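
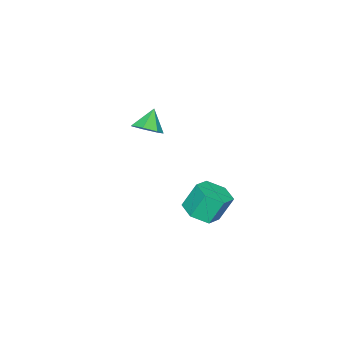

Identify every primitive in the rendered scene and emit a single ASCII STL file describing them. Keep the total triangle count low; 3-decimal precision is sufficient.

solid 
facet normal 0.320 -0.329 -0.889
outer loop
vertex 3.015 3.324 -1.855
vertex 2.439 2.453 -1.74
vertex 2.024 3.3 -2.203
endloop
endfacet
facet normal 0.089 0.944 -0.318
outer loop
vertex 3.015 3.324 -1.855
vertex 2.024 3.3 -2.203
vertex 2.496 3.857 -0.416
endloop
endfacet
facet normal 0.088 0.944 -0.318
outer loop
vertex 2.496 3.857 -0.416
vertex 2.024 3.3 -2.203
vertex 1.506 3.833 -0.763
endloop
endfacet
facet normal -0.319 0.330 0.888
outer loop
vertex 2.496 3.857 -0.416
vertex 1.506 3.833 -0.763
vertex 1.921 2.987 -0.3
endloop
endfacet
facet normal 0.319 -0.329 -0.889
outer loop
vertex 2.024 3.3 -2.203
vertex 2.439 2.453 -1.74
vertex 1.449 2.429 -2.087
endloop
endfacet
facet normal -0.773 0.451 -0.445
outer loop
vertex 2.024 3.3 -2.203
vertex 1.449 2.429 -2.087
vertex 1.506 3.833 -0.763
endloop
endfacet
facet normal -0.773 0.452 -0.446
outer loop
vertex 1.506 3.833 -0.763
vertex 1.449 2.429 -2.087
vertex 0.93 2.962 -0.648
endloop
endfacet
facet normal -0.320 0.329 0.888
outer loop
vertex 1.506 3.833 -0.763
vertex 0.93 2.962 -0.648
vertex 1.921 2.987 -0.3
endloop
endfacet
facet normal 0.319 -0.330 -0.888
outer loop
vertex 1.449 2.429 -2.087
vertex 2.439 2.453 -1.74
vertex 1.864 1.583 -1.624
endloop
endfacet
facet normal -0.861 -0.492 -0.128
outer loop
vertex 1.449 2.429 -2.087
vertex 1.864 1.583 -1.624
vertex 0.93 2.962 -0.648
endloop
endfacet
facet normal -0.861 -0.492 -0.128
outer loop
vertex 0.93 2.962 -0.648
vertex 1.864 1.583 -1.624
vertex 1.345 2.116 -0.185
endloop
endfacet
facet normal -0.320 0.329 0.888
outer loop
vertex 0.93 2.962 -0.648
vertex 1.345 2.116 -0.185
vertex 1.921 2.987 -0.3
endloop
endfacet
facet normal 0.319 -0.330 -0.888
outer loop
vertex 1.864 1.583 -1.624
vertex 2.439 2.453 -1.74
vertex 2.854 1.607 -1.277
endloop
endfacet
facet normal -0.088 -0.944 0.318
outer loop
vertex 1.864 1.583 -1.624
vertex 2.854 1.607 -1.277
vertex 1.345 2.116 -0.185
endloop
endfacet
facet normal -0.089 -0.944 0.318
outer loop
vertex 1.345 2.116 -0.185
vertex 2.854 1.607 -1.277
vertex 2.336 2.14 0.163
endloop
endfacet
facet normal -0.320 0.329 0.889
outer loop
vertex 1.345 2.116 -0.185
vertex 2.336 2.14 0.163
vertex 1.921 2.987 -0.3
endloop
endfacet
facet normal 0.320 -0.329 -0.888
outer loop
vertex 2.854 1.607 -1.277
vertex 2.439 2.453 -1.74
vertex 3.43 2.478 -1.392
endloop
endfacet
facet normal 0.773 -0.452 0.445
outer loop
vertex 2.854 1.607 -1.277
vertex 3.43 2.478 -1.392
vertex 2.336 2.14 0.163
endloop
endfacet
facet normal 0.773 -0.451 0.446
outer loop
vertex 2.336 2.14 0.163
vertex 3.43 2.478 -1.392
vertex 2.911 3.011 0.047
endloop
endfacet
facet normal -0.319 0.329 0.889
outer loop
vertex 2.336 2.14 0.163
vertex 2.911 3.011 0.047
vertex 1.921 2.987 -0.3
endloop
endfacet
facet normal 0.320 -0.329 -0.888
outer loop
vertex 3.43 2.478 -1.392
vertex 2.439 2.453 -1.74
vertex 3.015 3.324 -1.855
endloop
endfacet
facet normal 0.861 0.492 0.128
outer loop
vertex 3.43 2.478 -1.392
vertex 3.015 3.324 -1.855
vertex 2.911 3.011 0.047
endloop
endfacet
facet normal 0.861 0.492 0.128
outer loop
vertex 2.911 3.011 0.047
vertex 3.015 3.324 -1.855
vertex 2.496 3.857 -0.416
endloop
endfacet
facet normal -0.319 0.330 0.888
outer loop
vertex 2.911 3.011 0.047
vertex 2.496 3.857 -0.416
vertex 1.921 2.987 -0.3
endloop
endfacet
facet normal 0.647 0.088 -0.758
outer loop
vertex -1.457 -3.608 -0.024
vertex -2.137 -3.837 -0.631
vertex -1.891 -2.985 -0.322
endloop
endfacet
facet normal 0.140 0.505 0.852
outer loop
vertex -1.457 -3.608 -0.024
vertex -1.891 -2.985 -0.322
vertex -3.063 -3.963 0.451
endloop
endfacet
facet normal 0.648 0.087 -0.757
outer loop
vertex -1.891 -2.985 -0.322
vertex -2.137 -3.837 -0.631
vertex -2.509 -3.003 -0.853
endloop
endfacet
facet normal -0.394 0.812 0.431
outer loop
vertex -1.891 -2.985 -0.322
vertex -2.509 -3.003 -0.853
vertex -3.063 -3.963 0.451
endloop
endfacet
facet normal 0.647 0.087 -0.757
outer loop
vertex -2.509 -3.003 -0.853
vertex -2.137 -3.837 -0.631
vertex -2.848 -3.65 -1.217
endloop
endfacet
facet normal -0.880 0.475 -0.024
outer loop
vertex -2.509 -3.003 -0.853
vertex -2.848 -3.65 -1.217
vertex -3.063 -3.963 0.451
endloop
endfacet
facet normal 0.647 0.088 -0.757
outer loop
vertex -2.848 -3.65 -1.217
vertex -2.137 -3.837 -0.631
vertex -2.651 -4.438 -1.14
endloop
endfacet
facet normal -0.952 -0.255 -0.170
outer loop
vertex -2.848 -3.65 -1.217
vertex -2.651 -4.438 -1.14
vertex -3.063 -3.963 0.451
endloop
endfacet
facet normal 0.647 0.088 -0.757
outer loop
vertex -2.651 -4.438 -1.14
vertex -2.137 -3.837 -0.631
vertex -2.067 -4.773 -0.68
endloop
endfacet
facet normal -0.555 -0.826 0.103
outer loop
vertex -2.651 -4.438 -1.14
vertex -2.067 -4.773 -0.68
vertex -3.063 -3.963 0.451
endloop
endfacet
facet normal 0.647 0.088 -0.757
outer loop
vertex -2.067 -4.773 -0.68
vertex -2.137 -3.837 -0.631
vertex -1.536 -4.404 -0.183
endloop
endfacet
facet normal 0.011 -0.808 0.589
outer loop
vertex -2.067 -4.773 -0.68
vertex -1.536 -4.404 -0.183
vertex -3.063 -3.963 0.451
endloop
endfacet
facet normal 0.647 0.087 -0.758
outer loop
vertex -1.536 -4.404 -0.183
vertex -2.137 -3.837 -0.631
vertex -1.457 -3.608 -0.024
endloop
endfacet
facet normal 0.321 -0.216 0.922
outer loop
vertex -1.536 -4.404 -0.183
vertex -1.457 -3.608 -0.024
vertex -3.063 -3.963 0.451
endloop
endfacet

endsolid


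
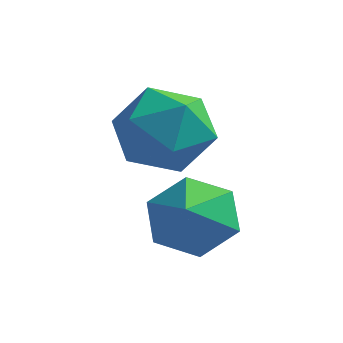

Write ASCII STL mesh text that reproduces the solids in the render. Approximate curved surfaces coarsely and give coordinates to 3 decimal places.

solid 
facet normal -0.755 -0.654 0.055
outer loop
vertex -0.857 -1.506 -2.725
vertex -0.235 -2.271 -3.289
vertex -0.191 -2.227 -2.155
endloop
endfacet
facet normal -0.758 -0.213 0.616
outer loop
vertex -0.857 -1.506 -2.725
vertex -0.191 -2.227 -2.155
vertex -0.244 -1.136 -1.843
endloop
endfacet
facet normal -0.809 0.455 0.372
outer loop
vertex -0.857 -1.506 -2.725
vertex -0.244 -1.136 -1.843
vertex -0.322 -0.506 -2.784
endloop
endfacet
facet normal -0.837 0.428 -0.341
outer loop
vertex -0.857 -1.506 -2.725
vertex -0.322 -0.506 -2.784
vertex -0.316 -1.207 -3.678
endloop
endfacet
facet normal -0.803 -0.257 -0.537
outer loop
vertex -0.857 -1.506 -2.725
vertex -0.316 -1.207 -3.678
vertex -0.235 -2.271 -3.289
endloop
endfacet
facet normal -0.131 -0.278 0.951
outer loop
vertex -0.244 -1.136 -1.843
vertex -0.191 -2.227 -2.155
vertex 0.756 -1.673 -1.862
endloop
endfacet
facet normal -0.126 -0.991 0.043
outer loop
vertex -0.191 -2.227 -2.155
vertex -0.235 -2.271 -3.289
vertex 0.762 -2.374 -2.756
endloop
endfacet
facet normal -0.205 -0.350 -0.914
outer loop
vertex -0.235 -2.271 -3.289
vertex -0.316 -1.207 -3.678
vertex 0.684 -1.744 -3.697
endloop
endfacet
facet normal -0.259 0.759 -0.597
outer loop
vertex -0.316 -1.207 -3.678
vertex -0.322 -0.506 -2.784
vertex 0.631 -0.653 -3.385
endloop
endfacet
facet normal -0.214 0.803 0.556
outer loop
vertex -0.322 -0.506 -2.784
vertex -0.244 -1.136 -1.843
vertex 0.675 -0.609 -2.251
endloop
endfacet
facet normal 0.837 -0.428 0.341
outer loop
vertex 1.297 -1.374 -2.815
vertex 0.756 -1.673 -1.862
vertex 0.762 -2.374 -2.756
endloop
endfacet
facet normal 0.809 -0.455 -0.372
outer loop
vertex 1.297 -1.374 -2.815
vertex 0.762 -2.374 -2.756
vertex 0.684 -1.744 -3.697
endloop
endfacet
facet normal 0.758 0.213 -0.616
outer loop
vertex 1.297 -1.374 -2.815
vertex 0.684 -1.744 -3.697
vertex 0.631 -0.653 -3.385
endloop
endfacet
facet normal 0.755 0.654 -0.055
outer loop
vertex 1.297 -1.374 -2.815
vertex 0.631 -0.653 -3.385
vertex 0.675 -0.609 -2.251
endloop
endfacet
facet normal 0.803 0.257 0.537
outer loop
vertex 1.297 -1.374 -2.815
vertex 0.675 -0.609 -2.251
vertex 0.756 -1.673 -1.862
endloop
endfacet
facet normal 0.259 -0.759 0.597
outer loop
vertex 0.762 -2.374 -2.756
vertex 0.756 -1.673 -1.862
vertex -0.191 -2.227 -2.155
endloop
endfacet
facet normal 0.214 -0.803 -0.556
outer loop
vertex 0.684 -1.744 -3.697
vertex 0.762 -2.374 -2.756
vertex -0.235 -2.271 -3.289
endloop
endfacet
facet normal 0.131 0.278 -0.951
outer loop
vertex 0.631 -0.653 -3.385
vertex 0.684 -1.744 -3.697
vertex -0.316 -1.207 -3.678
endloop
endfacet
facet normal 0.126 0.991 -0.043
outer loop
vertex 0.675 -0.609 -2.251
vertex 0.631 -0.653 -3.385
vertex -0.322 -0.506 -2.784
endloop
endfacet
facet normal 0.205 0.350 0.914
outer loop
vertex 0.756 -1.673 -1.862
vertex 0.675 -0.609 -2.251
vertex -0.244 -1.136 -1.843
endloop
endfacet
facet normal -0.145 0.731 -0.667
outer loop
vertex 1.582 -3.091 -5.066
vertex 1.227 -2.529 -4.373
vertex 2.167 -2.518 -4.565
endloop
endfacet
facet normal 0.717 -0.696 -0.041
outer loop
vertex 1.582 -3.091 -5.066
vertex 2.167 -2.518 -4.565
vertex 1.393 -3.371 -3.607
endloop
endfacet
facet normal -0.145 0.732 -0.666
outer loop
vertex 2.167 -2.518 -4.565
vertex 1.227 -2.529 -4.373
vertex 1.812 -1.957 -3.872
endloop
endfacet
facet normal 0.829 -0.144 0.541
outer loop
vertex 2.167 -2.518 -4.565
vertex 1.812 -1.957 -3.872
vertex 1.393 -3.371 -3.607
endloop
endfacet
facet normal -0.145 0.732 -0.666
outer loop
vertex 1.812 -1.957 -3.872
vertex 1.227 -2.529 -4.373
vertex 0.872 -1.968 -3.68
endloop
endfacet
facet normal 0.197 0.124 0.973
outer loop
vertex 1.812 -1.957 -3.872
vertex 0.872 -1.968 -3.68
vertex 1.393 -3.371 -3.607
endloop
endfacet
facet normal -0.144 0.732 -0.666
outer loop
vertex 0.872 -1.968 -3.68
vertex 1.227 -2.529 -4.373
vertex 0.286 -2.54 -4.181
endloop
endfacet
facet normal -0.546 -0.160 0.822
outer loop
vertex 0.872 -1.968 -3.68
vertex 0.286 -2.54 -4.181
vertex 1.393 -3.371 -3.607
endloop
endfacet
facet normal -0.145 0.731 -0.667
outer loop
vertex 0.286 -2.54 -4.181
vertex 1.227 -2.529 -4.373
vertex 0.641 -3.102 -4.874
endloop
endfacet
facet normal -0.659 -0.712 0.240
outer loop
vertex 0.286 -2.54 -4.181
vertex 0.641 -3.102 -4.874
vertex 1.393 -3.371 -3.607
endloop
endfacet
facet normal -0.145 0.731 -0.667
outer loop
vertex 0.641 -3.102 -4.874
vertex 1.227 -2.529 -4.373
vertex 1.582 -3.091 -5.066
endloop
endfacet
facet normal -0.028 -0.981 -0.192
outer loop
vertex 0.641 -3.102 -4.874
vertex 1.582 -3.091 -5.066
vertex 1.393 -3.371 -3.607
endloop
endfacet

endsolid


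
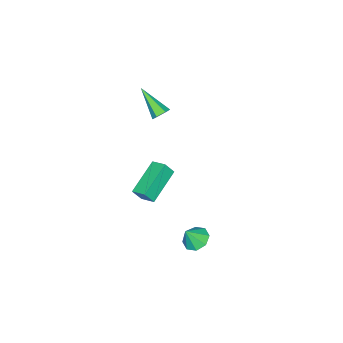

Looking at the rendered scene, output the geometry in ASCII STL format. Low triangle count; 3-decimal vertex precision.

solid 
facet normal 0.166 0.785 -0.597
outer loop
vertex -1.451 -2.588 2.384
vertex -1.862 -2.335 2.602
vertex -1.377 -2.28 2.809
endloop
endfacet
facet normal 0.910 -0.395 0.128
outer loop
vertex -1.451 -2.588 2.384
vertex -1.377 -2.28 2.809
vertex -2.178 -3.825 3.738
endloop
endfacet
facet normal 0.166 0.785 -0.597
outer loop
vertex -1.377 -2.28 2.809
vertex -1.862 -2.335 2.602
vertex -1.788 -2.027 3.027
endloop
endfacet
facet normal 0.552 0.200 0.809
outer loop
vertex -1.377 -2.28 2.809
vertex -1.788 -2.027 3.027
vertex -2.178 -3.825 3.738
endloop
endfacet
facet normal 0.168 0.784 -0.597
outer loop
vertex -1.788 -2.027 3.027
vertex -1.862 -2.335 2.602
vertex -2.273 -2.081 2.82
endloop
endfacet
facet normal -0.396 0.411 0.821
outer loop
vertex -1.788 -2.027 3.027
vertex -2.273 -2.081 2.82
vertex -2.178 -3.825 3.738
endloop
endfacet
facet normal 0.167 0.784 -0.598
outer loop
vertex -2.273 -2.081 2.82
vertex -1.862 -2.335 2.602
vertex -2.347 -2.389 2.396
endloop
endfacet
facet normal -0.988 0.027 0.153
outer loop
vertex -2.273 -2.081 2.82
vertex -2.347 -2.389 2.396
vertex -2.178 -3.825 3.738
endloop
endfacet
facet normal 0.166 0.785 -0.597
outer loop
vertex -2.347 -2.389 2.396
vertex -1.862 -2.335 2.602
vertex -1.935 -2.643 2.177
endloop
endfacet
facet normal -0.631 -0.568 -0.528
outer loop
vertex -2.347 -2.389 2.396
vertex -1.935 -2.643 2.177
vertex -2.178 -3.825 3.738
endloop
endfacet
facet normal 0.166 0.785 -0.597
outer loop
vertex -1.935 -2.643 2.177
vertex -1.862 -2.335 2.602
vertex -1.451 -2.588 2.384
endloop
endfacet
facet normal 0.319 -0.779 -0.540
outer loop
vertex -1.935 -2.643 2.177
vertex -1.451 -2.588 2.384
vertex -2.178 -3.825 3.738
endloop
endfacet
facet normal -0.407 0.364 -0.838
outer loop
vertex -3.123 -3.238 -3.575
vertex -3.018 -2.346 -3.238
vertex -1.128 -3.126 -4.496
endloop
endfacet
facet normal -0.110 -0.930 -0.351
outer loop
vertex -0.762 -3.454 -3.742
vertex -3.123 -3.238 -3.575
vertex -1.128 -3.126 -4.496
endloop
endfacet
facet normal -0.407 0.364 -0.838
outer loop
vertex -1.128 -3.126 -4.496
vertex -3.018 -2.346 -3.238
vertex -1.023 -2.234 -4.159
endloop
endfacet
facet normal 0.907 0.051 -0.418
outer loop
vertex -1.023 -2.234 -4.159
vertex -0.762 -3.454 -3.742
vertex -1.128 -3.126 -4.496
endloop
endfacet
facet normal -0.907 -0.051 0.418
outer loop
vertex -3.123 -3.238 -3.575
vertex -2.652 -2.674 -2.484
vertex -3.018 -2.346 -3.238
endloop
endfacet
facet normal -0.110 -0.930 -0.351
outer loop
vertex -2.757 -3.566 -2.821
vertex -3.123 -3.238 -3.575
vertex -0.762 -3.454 -3.742
endloop
endfacet
facet normal -0.907 -0.051 0.418
outer loop
vertex -2.757 -3.566 -2.821
vertex -2.652 -2.674 -2.484
vertex -3.123 -3.238 -3.575
endloop
endfacet
facet normal 0.110 0.930 0.351
outer loop
vertex -3.018 -2.346 -3.238
vertex -2.652 -2.674 -2.484
vertex -1.023 -2.234 -4.159
endloop
endfacet
facet normal 0.907 0.051 -0.418
outer loop
vertex -0.657 -2.562 -3.405
vertex -0.762 -3.454 -3.742
vertex -1.023 -2.234 -4.159
endloop
endfacet
facet normal 0.110 0.930 0.351
outer loop
vertex -1.023 -2.234 -4.159
vertex -2.652 -2.674 -2.484
vertex -0.657 -2.562 -3.405
endloop
endfacet
facet normal 0.407 -0.364 0.838
outer loop
vertex -0.657 -2.562 -3.405
vertex -2.757 -3.566 -2.821
vertex -0.762 -3.454 -3.742
endloop
endfacet
facet normal 0.407 -0.364 0.838
outer loop
vertex -2.652 -2.674 -2.484
vertex -2.757 -3.566 -2.821
vertex -0.657 -2.562 -3.405
endloop
endfacet
facet normal -0.481 0.240 -0.843
outer loop
vertex 0.625 1.585 -4.631
vertex 0.023 1.138 -4.415
vertex 0.219 1.886 -4.314
endloop
endfacet
facet normal 0.724 0.576 0.380
outer loop
vertex 0.625 1.585 -4.631
vertex 0.219 1.886 -4.314
vertex 0.577 0.862 -3.445
endloop
endfacet
facet normal -0.481 0.240 -0.843
outer loop
vertex 0.219 1.886 -4.314
vertex 0.023 1.138 -4.415
vertex -0.302 1.749 -4.056
endloop
endfacet
facet normal 0.179 0.672 0.718
outer loop
vertex 0.219 1.886 -4.314
vertex -0.302 1.749 -4.056
vertex 0.577 0.862 -3.445
endloop
endfacet
facet normal -0.482 0.239 -0.843
outer loop
vertex -0.302 1.749 -4.056
vertex 0.023 1.138 -4.415
vertex -0.632 1.254 -4.008
endloop
endfacet
facet normal -0.321 0.301 0.898
outer loop
vertex -0.302 1.749 -4.056
vertex -0.632 1.254 -4.008
vertex 0.577 0.862 -3.445
endloop
endfacet
facet normal -0.481 0.240 -0.843
outer loop
vertex -0.632 1.254 -4.008
vertex 0.023 1.138 -4.415
vertex -0.578 0.691 -4.199
endloop
endfacet
facet normal -0.484 -0.322 0.814
outer loop
vertex -0.632 1.254 -4.008
vertex -0.578 0.691 -4.199
vertex 0.577 0.862 -3.445
endloop
endfacet
facet normal -0.481 0.239 -0.843
outer loop
vertex -0.578 0.691 -4.199
vertex 0.023 1.138 -4.415
vertex -0.172 0.39 -4.516
endloop
endfacet
facet normal -0.213 -0.830 0.515
outer loop
vertex -0.578 0.691 -4.199
vertex -0.172 0.39 -4.516
vertex 0.577 0.862 -3.445
endloop
endfacet
facet normal -0.481 0.239 -0.843
outer loop
vertex -0.172 0.39 -4.516
vertex 0.023 1.138 -4.415
vertex 0.348 0.527 -4.774
endloop
endfacet
facet normal 0.332 -0.927 0.176
outer loop
vertex -0.172 0.39 -4.516
vertex 0.348 0.527 -4.774
vertex 0.577 0.862 -3.445
endloop
endfacet
facet normal -0.482 0.239 -0.843
outer loop
vertex 0.348 0.527 -4.774
vertex 0.023 1.138 -4.415
vertex 0.678 1.022 -4.822
endloop
endfacet
facet normal 0.832 -0.555 -0.003
outer loop
vertex 0.348 0.527 -4.774
vertex 0.678 1.022 -4.822
vertex 0.577 0.862 -3.445
endloop
endfacet
facet normal -0.481 0.241 -0.843
outer loop
vertex 0.678 1.022 -4.822
vertex 0.023 1.138 -4.415
vertex 0.625 1.585 -4.631
endloop
endfacet
facet normal 0.995 0.066 0.081
outer loop
vertex 0.678 1.022 -4.822
vertex 0.625 1.585 -4.631
vertex 0.577 0.862 -3.445
endloop
endfacet

endsolid


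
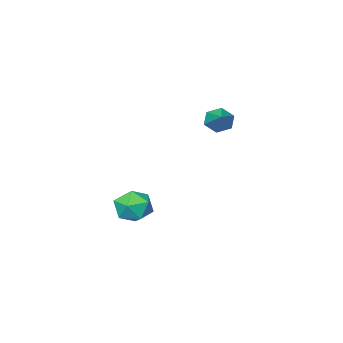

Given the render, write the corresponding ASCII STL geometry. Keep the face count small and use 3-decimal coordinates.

solid 
facet normal -0.481 -0.742 -0.467
outer loop
vertex -2.003 1.802 3.768
vertex -2.335 2.276 3.357
vertex -1.713 2.002 3.151
endloop
endfacet
facet normal 0.897 -0.302 0.324
outer loop
vertex -2.003 1.802 3.768
vertex -1.713 2.002 3.151
vertex -1.565 3.464 4.103
endloop
endfacet
facet normal -0.481 -0.742 -0.467
outer loop
vertex -1.713 2.002 3.151
vertex -2.335 2.276 3.357
vertex -2.045 2.476 2.74
endloop
endfacet
facet normal 0.865 0.210 -0.457
outer loop
vertex -1.713 2.002 3.151
vertex -2.045 2.476 2.74
vertex -1.565 3.464 4.103
endloop
endfacet
facet normal -0.481 -0.742 -0.467
outer loop
vertex -2.045 2.476 2.74
vertex -2.335 2.276 3.357
vertex -2.667 2.75 2.945
endloop
endfacet
facet normal 0.140 0.777 -0.613
outer loop
vertex -2.045 2.476 2.74
vertex -2.667 2.75 2.945
vertex -1.565 3.464 4.103
endloop
endfacet
facet normal -0.482 -0.742 -0.466
outer loop
vertex -2.667 2.75 2.945
vertex -2.335 2.276 3.357
vertex -2.957 2.551 3.562
endloop
endfacet
facet normal -0.551 0.834 0.010
outer loop
vertex -2.667 2.75 2.945
vertex -2.957 2.551 3.562
vertex -1.565 3.464 4.103
endloop
endfacet
facet normal -0.482 -0.742 -0.466
outer loop
vertex -2.957 2.551 3.562
vertex -2.335 2.276 3.357
vertex -2.625 2.077 3.973
endloop
endfacet
facet normal -0.519 0.323 0.791
outer loop
vertex -2.957 2.551 3.562
vertex -2.625 2.077 3.973
vertex -1.565 3.464 4.103
endloop
endfacet
facet normal -0.482 -0.742 -0.466
outer loop
vertex -2.625 2.077 3.973
vertex -2.335 2.276 3.357
vertex -2.003 1.802 3.768
endloop
endfacet
facet normal 0.204 -0.245 0.948
outer loop
vertex -2.625 2.077 3.973
vertex -2.003 1.802 3.768
vertex -1.565 3.464 4.103
endloop
endfacet
facet normal -0.800 0.538 0.266
outer loop
vertex -0.533 -0.168 -2.722
vertex -0.61 -0.709 -1.861
vertex -0.046 0.14 -1.88
endloop
endfacet
facet normal -0.355 0.925 -0.133
outer loop
vertex -0.533 -0.168 -2.722
vertex -0.046 0.14 -1.88
vertex 0.42 0.188 -2.786
endloop
endfacet
facet normal -0.272 0.592 -0.759
outer loop
vertex -0.533 -0.168 -2.722
vertex 0.42 0.188 -2.786
vertex 0.144 -0.632 -3.327
endloop
endfacet
facet normal -0.667 -0.002 -0.745
outer loop
vertex -0.533 -0.168 -2.722
vertex 0.144 -0.632 -3.327
vertex -0.493 -1.186 -2.755
endloop
endfacet
facet normal -0.993 -0.035 -0.111
outer loop
vertex -0.533 -0.168 -2.722
vertex -0.493 -1.186 -2.755
vertex -0.61 -0.709 -1.861
endloop
endfacet
facet normal 0.280 0.940 0.194
outer loop
vertex 0.42 0.188 -2.786
vertex -0.046 0.14 -1.88
vertex 0.933 -0.134 -1.965
endloop
endfacet
facet normal -0.442 0.312 0.841
outer loop
vertex -0.046 0.14 -1.88
vertex -0.61 -0.709 -1.861
vertex 0.296 -0.688 -1.393
endloop
endfacet
facet normal -0.754 -0.615 0.230
outer loop
vertex -0.61 -0.709 -1.861
vertex -0.493 -1.186 -2.755
vertex 0.02 -1.508 -1.934
endloop
endfacet
facet normal -0.226 -0.562 -0.796
outer loop
vertex -0.493 -1.186 -2.755
vertex 0.144 -0.632 -3.327
vertex 0.486 -1.46 -2.84
endloop
endfacet
facet normal 0.413 0.401 -0.818
outer loop
vertex 0.144 -0.632 -3.327
vertex 0.42 0.188 -2.786
vertex 1.05 -0.611 -2.859
endloop
endfacet
facet normal 0.667 0.002 0.745
outer loop
vertex 0.973 -1.152 -1.998
vertex 0.933 -0.134 -1.965
vertex 0.296 -0.688 -1.393
endloop
endfacet
facet normal 0.272 -0.592 0.759
outer loop
vertex 0.973 -1.152 -1.998
vertex 0.296 -0.688 -1.393
vertex 0.02 -1.508 -1.934
endloop
endfacet
facet normal 0.355 -0.925 0.133
outer loop
vertex 0.973 -1.152 -1.998
vertex 0.02 -1.508 -1.934
vertex 0.486 -1.46 -2.84
endloop
endfacet
facet normal 0.800 -0.538 -0.266
outer loop
vertex 0.973 -1.152 -1.998
vertex 0.486 -1.46 -2.84
vertex 1.05 -0.611 -2.859
endloop
endfacet
facet normal 0.993 0.035 0.111
outer loop
vertex 0.973 -1.152 -1.998
vertex 1.05 -0.611 -2.859
vertex 0.933 -0.134 -1.965
endloop
endfacet
facet normal 0.226 0.562 0.796
outer loop
vertex 0.296 -0.688 -1.393
vertex 0.933 -0.134 -1.965
vertex -0.046 0.14 -1.88
endloop
endfacet
facet normal -0.413 -0.401 0.818
outer loop
vertex 0.02 -1.508 -1.934
vertex 0.296 -0.688 -1.393
vertex -0.61 -0.709 -1.861
endloop
endfacet
facet normal -0.280 -0.940 -0.194
outer loop
vertex 0.486 -1.46 -2.84
vertex 0.02 -1.508 -1.934
vertex -0.493 -1.186 -2.755
endloop
endfacet
facet normal 0.442 -0.312 -0.841
outer loop
vertex 1.05 -0.611 -2.859
vertex 0.486 -1.46 -2.84
vertex 0.144 -0.632 -3.327
endloop
endfacet
facet normal 0.754 0.615 -0.230
outer loop
vertex 0.933 -0.134 -1.965
vertex 1.05 -0.611 -2.859
vertex 0.42 0.188 -2.786
endloop
endfacet

endsolid


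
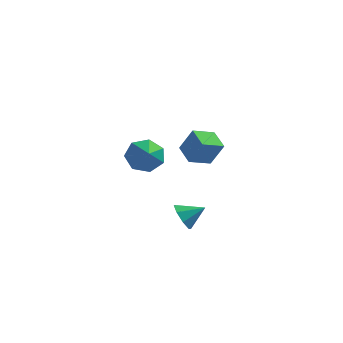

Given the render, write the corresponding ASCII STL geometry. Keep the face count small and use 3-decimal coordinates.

solid 
facet normal -0.834 -0.292 -0.469
outer loop
vertex 0.239 -3.781 -1.639
vertex -0.179 -3.228 -1.24
vertex 0.217 -3.245 -1.934
endloop
endfacet
facet normal 0.915 -0.166 -0.369
outer loop
vertex 0.239 -3.781 -1.639
vertex 0.217 -3.245 -1.934
vertex 0.779 -2.892 -0.7
endloop
endfacet
facet normal -0.834 -0.291 -0.469
outer loop
vertex 0.217 -3.245 -1.934
vertex -0.179 -3.228 -1.24
vertex -0.036 -2.699 -1.823
endloop
endfacet
facet normal 0.758 0.448 -0.474
outer loop
vertex 0.217 -3.245 -1.934
vertex -0.036 -2.699 -1.823
vertex 0.779 -2.892 -0.7
endloop
endfacet
facet normal -0.833 -0.292 -0.469
outer loop
vertex -0.036 -2.699 -1.823
vertex -0.179 -3.228 -1.24
vertex -0.374 -2.463 -1.37
endloop
endfacet
facet normal 0.421 0.894 -0.152
outer loop
vertex -0.036 -2.699 -1.823
vertex -0.374 -2.463 -1.37
vertex 0.779 -2.892 -0.7
endloop
endfacet
facet normal -0.834 -0.292 -0.468
outer loop
vertex -0.374 -2.463 -1.37
vertex -0.179 -3.228 -1.24
vertex -0.597 -2.674 -0.841
endloop
endfacet
facet normal 0.102 0.908 0.405
outer loop
vertex -0.374 -2.463 -1.37
vertex -0.597 -2.674 -0.841
vertex 0.779 -2.892 -0.7
endloop
endfacet
facet normal -0.834 -0.292 -0.469
outer loop
vertex -0.597 -2.674 -0.841
vertex -0.179 -3.228 -1.24
vertex -0.576 -3.21 -0.545
endloop
endfacet
facet normal -0.013 0.483 0.876
outer loop
vertex -0.597 -2.674 -0.841
vertex -0.576 -3.21 -0.545
vertex 0.779 -2.892 -0.7
endloop
endfacet
facet normal -0.834 -0.290 -0.469
outer loop
vertex -0.576 -3.21 -0.545
vertex -0.179 -3.228 -1.24
vertex -0.323 -3.756 -0.657
endloop
endfacet
facet normal 0.144 -0.135 0.980
outer loop
vertex -0.576 -3.21 -0.545
vertex -0.323 -3.756 -0.657
vertex 0.779 -2.892 -0.7
endloop
endfacet
facet normal -0.833 -0.292 -0.470
outer loop
vertex -0.323 -3.756 -0.657
vertex -0.179 -3.228 -1.24
vertex 0.015 -3.993 -1.109
endloop
endfacet
facet normal 0.479 -0.578 0.661
outer loop
vertex -0.323 -3.756 -0.657
vertex 0.015 -3.993 -1.109
vertex 0.779 -2.892 -0.7
endloop
endfacet
facet normal -0.834 -0.292 -0.469
outer loop
vertex 0.015 -3.993 -1.109
vertex -0.179 -3.228 -1.24
vertex 0.239 -3.781 -1.639
endloop
endfacet
facet normal 0.799 -0.592 0.101
outer loop
vertex 0.015 -3.993 -1.109
vertex 0.239 -3.781 -1.639
vertex 0.779 -2.892 -0.7
endloop
endfacet
facet normal -0.694 -0.637 0.337
outer loop
vertex -0.393 1.911 0.744
vertex -1.068 2.851 1.131
vertex -1.053 1.96 -0.524
endloop
endfacet
facet normal 0.553 -0.770 -0.318
outer loop
vertex -0.172 2.769 -0.951
vertex -0.393 1.911 0.744
vertex -1.053 1.96 -0.524
endloop
endfacet
facet normal -0.694 -0.637 0.337
outer loop
vertex -1.053 1.96 -0.524
vertex -1.068 2.851 1.131
vertex -1.728 2.9 -0.137
endloop
endfacet
facet normal -0.461 0.034 -0.887
outer loop
vertex -1.728 2.9 -0.137
vertex -0.172 2.769 -0.951
vertex -1.053 1.96 -0.524
endloop
endfacet
facet normal 0.461 -0.034 0.887
outer loop
vertex -0.393 1.911 0.744
vertex -0.187 3.66 0.704
vertex -1.068 2.851 1.131
endloop
endfacet
facet normal 0.553 -0.770 -0.318
outer loop
vertex 0.488 2.72 0.317
vertex -0.393 1.911 0.744
vertex -0.172 2.769 -0.951
endloop
endfacet
facet normal 0.461 -0.034 0.887
outer loop
vertex 0.488 2.72 0.317
vertex -0.187 3.66 0.704
vertex -0.393 1.911 0.744
endloop
endfacet
facet normal -0.553 0.770 0.318
outer loop
vertex -1.068 2.851 1.131
vertex -0.187 3.66 0.704
vertex -1.728 2.9 -0.137
endloop
endfacet
facet normal -0.461 0.034 -0.887
outer loop
vertex -0.847 3.709 -0.564
vertex -0.172 2.769 -0.951
vertex -1.728 2.9 -0.137
endloop
endfacet
facet normal -0.553 0.770 0.318
outer loop
vertex -1.728 2.9 -0.137
vertex -0.187 3.66 0.704
vertex -0.847 3.709 -0.564
endloop
endfacet
facet normal 0.694 0.637 -0.337
outer loop
vertex -0.847 3.709 -0.564
vertex 0.488 2.72 0.317
vertex -0.172 2.769 -0.951
endloop
endfacet
facet normal 0.694 0.637 -0.337
outer loop
vertex -0.187 3.66 0.704
vertex 0.488 2.72 0.317
vertex -0.847 3.709 -0.564
endloop
endfacet
facet normal -0.363 0.756 -0.545
outer loop
vertex -1.934 -2.077 0.823
vertex -2.268 -1.668 1.613
vertex -1.419 -1.557 1.202
endloop
endfacet
facet normal 0.768 -0.603 -0.215
outer loop
vertex -1.934 -2.077 0.823
vertex -1.419 -1.557 1.202
vertex -1.872 -2.492 2.207
endloop
endfacet
facet normal -0.362 0.757 -0.544
outer loop
vertex -1.419 -1.557 1.202
vertex -2.268 -1.668 1.613
vertex -1.542 -1.121 1.89
endloop
endfacet
facet normal 0.948 -0.165 0.274
outer loop
vertex -1.419 -1.557 1.202
vertex -1.542 -1.121 1.89
vertex -1.872 -2.492 2.207
endloop
endfacet
facet normal -0.362 0.756 -0.545
outer loop
vertex -1.542 -1.121 1.89
vertex -2.268 -1.668 1.613
vertex -2.212 -1.096 2.37
endloop
endfacet
facet normal 0.583 0.047 0.811
outer loop
vertex -1.542 -1.121 1.89
vertex -2.212 -1.096 2.37
vertex -1.872 -2.492 2.207
endloop
endfacet
facet normal -0.362 0.756 -0.545
outer loop
vertex -2.212 -1.096 2.37
vertex -2.268 -1.668 1.613
vertex -2.924 -1.502 2.28
endloop
endfacet
facet normal -0.052 -0.128 0.990
outer loop
vertex -2.212 -1.096 2.37
vertex -2.924 -1.502 2.28
vertex -1.872 -2.492 2.207
endloop
endfacet
facet normal -0.363 0.756 -0.545
outer loop
vertex -2.924 -1.502 2.28
vertex -2.268 -1.668 1.613
vertex -3.141 -2.033 1.688
endloop
endfacet
facet normal -0.479 -0.559 0.677
outer loop
vertex -2.924 -1.502 2.28
vertex -3.141 -2.033 1.688
vertex -1.872 -2.492 2.207
endloop
endfacet
facet normal -0.363 0.756 -0.545
outer loop
vertex -3.141 -2.033 1.688
vertex -2.268 -1.668 1.613
vertex -2.701 -2.289 1.04
endloop
endfacet
facet normal -0.377 -0.920 0.108
outer loop
vertex -3.141 -2.033 1.688
vertex -2.701 -2.289 1.04
vertex -1.872 -2.492 2.207
endloop
endfacet
facet normal -0.363 0.756 -0.545
outer loop
vertex -2.701 -2.289 1.04
vertex -2.268 -1.668 1.613
vertex -1.934 -2.077 0.823
endloop
endfacet
facet normal 0.178 -0.940 -0.290
outer loop
vertex -2.701 -2.289 1.04
vertex -1.934 -2.077 0.823
vertex -1.872 -2.492 2.207
endloop
endfacet

endsolid


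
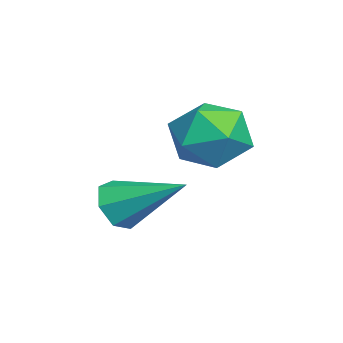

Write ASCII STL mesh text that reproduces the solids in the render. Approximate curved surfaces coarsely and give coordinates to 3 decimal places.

solid 
facet normal -0.972 0.012 0.236
outer loop
vertex -1.972 1.469 -1.833
vertex -1.711 1.74 -0.773
vertex -1.886 2.55 -1.533
endloop
endfacet
facet normal -0.873 0.194 -0.447
outer loop
vertex -1.972 1.469 -1.833
vertex -1.886 2.55 -1.533
vertex -1.46 2.204 -2.515
endloop
endfacet
facet normal -0.534 -0.344 -0.772
outer loop
vertex -1.972 1.469 -1.833
vertex -1.46 2.204 -2.515
vertex -1.022 1.179 -2.361
endloop
endfacet
facet normal -0.423 -0.859 -0.290
outer loop
vertex -1.972 1.469 -1.833
vertex -1.022 1.179 -2.361
vertex -1.177 0.892 -1.284
endloop
endfacet
facet normal -0.694 -0.638 0.334
outer loop
vertex -1.972 1.469 -1.833
vertex -1.177 0.892 -1.284
vertex -1.711 1.74 -0.773
endloop
endfacet
facet normal -0.447 0.765 -0.463
outer loop
vertex -1.46 2.204 -2.515
vertex -1.886 2.55 -1.533
vertex -0.883 2.928 -1.876
endloop
endfacet
facet normal -0.606 0.471 0.641
outer loop
vertex -1.886 2.55 -1.533
vertex -1.711 1.74 -0.773
vertex -1.038 2.641 -0.799
endloop
endfacet
facet normal -0.157 -0.580 0.799
outer loop
vertex -1.711 1.74 -0.773
vertex -1.177 0.892 -1.284
vertex -0.6 1.616 -0.645
endloop
endfacet
facet normal 0.281 -0.937 -0.209
outer loop
vertex -1.177 0.892 -1.284
vertex -1.022 1.179 -2.361
vertex -0.174 1.27 -1.627
endloop
endfacet
facet normal 0.102 -0.105 -0.989
outer loop
vertex -1.022 1.179 -2.361
vertex -1.46 2.204 -2.515
vertex -0.349 2.08 -2.387
endloop
endfacet
facet normal 0.423 0.859 0.290
outer loop
vertex -0.088 2.351 -1.327
vertex -0.883 2.928 -1.876
vertex -1.038 2.641 -0.799
endloop
endfacet
facet normal 0.534 0.344 0.772
outer loop
vertex -0.088 2.351 -1.327
vertex -1.038 2.641 -0.799
vertex -0.6 1.616 -0.645
endloop
endfacet
facet normal 0.873 -0.194 0.447
outer loop
vertex -0.088 2.351 -1.327
vertex -0.6 1.616 -0.645
vertex -0.174 1.27 -1.627
endloop
endfacet
facet normal 0.972 -0.012 -0.236
outer loop
vertex -0.088 2.351 -1.327
vertex -0.174 1.27 -1.627
vertex -0.349 2.08 -2.387
endloop
endfacet
facet normal 0.694 0.638 -0.334
outer loop
vertex -0.088 2.351 -1.327
vertex -0.349 2.08 -2.387
vertex -0.883 2.928 -1.876
endloop
endfacet
facet normal -0.281 0.937 0.209
outer loop
vertex -1.038 2.641 -0.799
vertex -0.883 2.928 -1.876
vertex -1.886 2.55 -1.533
endloop
endfacet
facet normal -0.102 0.105 0.989
outer loop
vertex -0.6 1.616 -0.645
vertex -1.038 2.641 -0.799
vertex -1.711 1.74 -0.773
endloop
endfacet
facet normal 0.447 -0.765 0.463
outer loop
vertex -0.174 1.27 -1.627
vertex -0.6 1.616 -0.645
vertex -1.177 0.892 -1.284
endloop
endfacet
facet normal 0.606 -0.471 -0.641
outer loop
vertex -0.349 2.08 -2.387
vertex -0.174 1.27 -1.627
vertex -1.022 1.179 -2.361
endloop
endfacet
facet normal 0.157 0.580 -0.799
outer loop
vertex -0.883 2.928 -1.876
vertex -0.349 2.08 -2.387
vertex -1.46 2.204 -2.515
endloop
endfacet
facet normal -0.323 -0.820 -0.472
outer loop
vertex -0.325 -0.349 -4.306
vertex -1.021 -0.3 -3.915
vertex -0.82 0.025 -4.617
endloop
endfacet
facet normal 0.694 0.454 -0.559
outer loop
vertex -0.325 -0.349 -4.306
vertex -0.82 0.025 -4.617
vertex -0.359 1.38 -2.945
endloop
endfacet
facet normal -0.324 -0.820 -0.472
outer loop
vertex -0.82 0.025 -4.617
vertex -1.021 -0.3 -3.915
vertex -1.466 0.155 -4.399
endloop
endfacet
facet normal -0.052 0.783 -0.620
outer loop
vertex -0.82 0.025 -4.617
vertex -1.466 0.155 -4.399
vertex -0.359 1.38 -2.945
endloop
endfacet
facet normal -0.322 -0.819 -0.474
outer loop
vertex -1.466 0.155 -4.399
vertex -1.021 -0.3 -3.915
vertex -1.778 -0.059 -3.817
endloop
endfacet
facet normal -0.679 0.728 -0.096
outer loop
vertex -1.466 0.155 -4.399
vertex -1.778 -0.059 -3.817
vertex -0.359 1.38 -2.945
endloop
endfacet
facet normal -0.322 -0.820 -0.473
outer loop
vertex -1.778 -0.059 -3.817
vertex -1.021 -0.3 -3.915
vertex -1.519 -0.454 -3.308
endloop
endfacet
facet normal -0.714 0.329 0.618
outer loop
vertex -1.778 -0.059 -3.817
vertex -1.519 -0.454 -3.308
vertex -0.359 1.38 -2.945
endloop
endfacet
facet normal -0.324 -0.819 -0.473
outer loop
vertex -1.519 -0.454 -3.308
vertex -1.021 -0.3 -3.915
vertex -0.886 -0.734 -3.256
endloop
endfacet
facet normal -0.131 -0.112 0.985
outer loop
vertex -1.519 -0.454 -3.308
vertex -0.886 -0.734 -3.256
vertex -0.359 1.38 -2.945
endloop
endfacet
facet normal -0.323 -0.819 -0.473
outer loop
vertex -0.886 -0.734 -3.256
vertex -1.021 -0.3 -3.915
vertex -0.355 -0.687 -3.7
endloop
endfacet
facet normal 0.632 -0.265 0.728
outer loop
vertex -0.886 -0.734 -3.256
vertex -0.355 -0.687 -3.7
vertex -0.359 1.38 -2.945
endloop
endfacet
facet normal -0.323 -0.819 -0.473
outer loop
vertex -0.355 -0.687 -3.7
vertex -1.021 -0.3 -3.915
vertex -0.325 -0.349 -4.306
endloop
endfacet
facet normal 0.999 -0.013 0.042
outer loop
vertex -0.355 -0.687 -3.7
vertex -0.325 -0.349 -4.306
vertex -0.359 1.38 -2.945
endloop
endfacet

endsolid


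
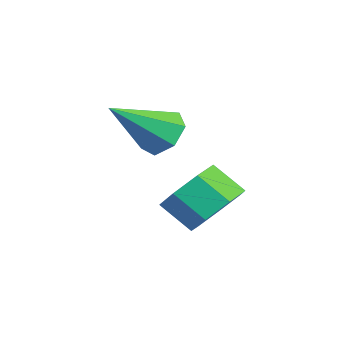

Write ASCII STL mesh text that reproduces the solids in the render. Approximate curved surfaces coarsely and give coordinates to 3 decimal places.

solid 
facet normal -0.286 0.746 -0.602
outer loop
vertex 1.76 0.776 -1.838
vertex 1.31 1.055 -1.278
vertex 2.048 1.218 -1.427
endloop
endfacet
facet normal 0.902 -0.335 -0.272
outer loop
vertex 1.76 0.776 -1.838
vertex 2.048 1.218 -1.427
vertex 1.85 -0.355 -0.142
endloop
endfacet
facet normal -0.286 0.746 -0.601
outer loop
vertex 2.048 1.218 -1.427
vertex 1.31 1.055 -1.278
vertex 1.781 1.537 -0.904
endloop
endfacet
facet normal 0.916 0.178 0.359
outer loop
vertex 2.048 1.218 -1.427
vertex 1.781 1.537 -0.904
vertex 1.85 -0.355 -0.142
endloop
endfacet
facet normal -0.286 0.746 -0.601
outer loop
vertex 1.781 1.537 -0.904
vertex 1.31 1.055 -1.278
vertex 1.159 1.493 -0.663
endloop
endfacet
facet normal 0.314 0.365 0.877
outer loop
vertex 1.781 1.537 -0.904
vertex 1.159 1.493 -0.663
vertex 1.85 -0.355 -0.142
endloop
endfacet
facet normal -0.284 0.747 -0.602
outer loop
vertex 1.159 1.493 -0.663
vertex 1.31 1.055 -1.278
vertex 0.651 1.12 -0.886
endloop
endfacet
facet normal -0.451 0.082 0.889
outer loop
vertex 1.159 1.493 -0.663
vertex 0.651 1.12 -0.886
vertex 1.85 -0.355 -0.142
endloop
endfacet
facet normal -0.284 0.746 -0.602
outer loop
vertex 0.651 1.12 -0.886
vertex 1.31 1.055 -1.278
vertex 0.64 0.698 -1.404
endloop
endfacet
facet normal -0.801 -0.456 0.388
outer loop
vertex 0.651 1.12 -0.886
vertex 0.64 0.698 -1.404
vertex 1.85 -0.355 -0.142
endloop
endfacet
facet normal -0.285 0.746 -0.602
outer loop
vertex 0.64 0.698 -1.404
vertex 1.31 1.055 -1.278
vertex 1.133 0.545 -1.827
endloop
endfacet
facet normal -0.475 -0.844 -0.249
outer loop
vertex 0.64 0.698 -1.404
vertex 1.133 0.545 -1.827
vertex 1.85 -0.355 -0.142
endloop
endfacet
facet normal -0.286 0.746 -0.601
outer loop
vertex 1.133 0.545 -1.827
vertex 1.31 1.055 -1.278
vertex 1.76 0.776 -1.838
endloop
endfacet
facet normal 0.282 -0.791 -0.543
outer loop
vertex 1.133 0.545 -1.827
vertex 1.76 0.776 -1.838
vertex 1.85 -0.355 -0.142
endloop
endfacet
facet normal 0.438 0.622 -0.649
outer loop
vertex 3.187 2.357 -2.927
vertex 2.485 2.229 -3.523
vertex 2.567 2.869 -2.854
endloop
endfacet
facet normal 0.468 0.459 0.755
outer loop
vertex 3.187 2.357 -2.927
vertex 2.567 2.869 -2.854
vertex 2.697 1.66 -2.2
endloop
endfacet
facet normal 0.467 0.459 0.756
outer loop
vertex 2.697 1.66 -2.2
vertex 2.567 2.869 -2.854
vertex 2.077 2.171 -2.127
endloop
endfacet
facet normal -0.437 -0.623 0.649
outer loop
vertex 2.697 1.66 -2.2
vertex 2.077 2.171 -2.127
vertex 1.995 1.531 -2.797
endloop
endfacet
facet normal 0.437 0.623 -0.649
outer loop
vertex 2.567 2.869 -2.854
vertex 2.485 2.229 -3.523
vertex 1.885 2.898 -3.285
endloop
endfacet
facet normal -0.309 0.781 0.542
outer loop
vertex 2.567 2.869 -2.854
vertex 1.885 2.898 -3.285
vertex 2.077 2.171 -2.127
endloop
endfacet
facet normal -0.309 0.782 0.542
outer loop
vertex 2.077 2.171 -2.127
vertex 1.885 2.898 -3.285
vertex 1.396 2.201 -2.558
endloop
endfacet
facet normal -0.438 -0.623 0.648
outer loop
vertex 2.077 2.171 -2.127
vertex 1.396 2.201 -2.558
vertex 1.995 1.531 -2.797
endloop
endfacet
facet normal 0.437 0.623 -0.649
outer loop
vertex 1.885 2.898 -3.285
vertex 2.485 2.229 -3.523
vertex 1.655 2.424 -3.895
endloop
endfacet
facet normal -0.853 0.516 -0.079
outer loop
vertex 1.885 2.898 -3.285
vertex 1.655 2.424 -3.895
vertex 1.396 2.201 -2.558
endloop
endfacet
facet normal -0.853 0.516 -0.079
outer loop
vertex 1.396 2.201 -2.558
vertex 1.655 2.424 -3.895
vertex 1.165 1.726 -3.169
endloop
endfacet
facet normal -0.437 -0.622 0.649
outer loop
vertex 1.396 2.201 -2.558
vertex 1.165 1.726 -3.169
vertex 1.995 1.531 -2.797
endloop
endfacet
facet normal 0.437 0.623 -0.649
outer loop
vertex 1.655 2.424 -3.895
vertex 2.485 2.229 -3.523
vertex 2.05 1.802 -4.226
endloop
endfacet
facet normal -0.755 -0.138 -0.642
outer loop
vertex 1.655 2.424 -3.895
vertex 2.05 1.802 -4.226
vertex 1.165 1.726 -3.169
endloop
endfacet
facet normal -0.754 -0.139 -0.642
outer loop
vertex 1.165 1.726 -3.169
vertex 2.05 1.802 -4.226
vertex 1.56 1.105 -3.499
endloop
endfacet
facet normal -0.437 -0.623 0.649
outer loop
vertex 1.165 1.726 -3.169
vertex 1.56 1.105 -3.499
vertex 1.995 1.531 -2.797
endloop
endfacet
facet normal 0.438 0.623 -0.649
outer loop
vertex 2.05 1.802 -4.226
vertex 2.485 2.229 -3.523
vertex 2.772 1.502 -4.027
endloop
endfacet
facet normal -0.088 -0.689 -0.720
outer loop
vertex 2.05 1.802 -4.226
vertex 2.772 1.502 -4.027
vertex 1.56 1.105 -3.499
endloop
endfacet
facet normal -0.089 -0.687 -0.721
outer loop
vertex 1.56 1.105 -3.499
vertex 2.772 1.502 -4.027
vertex 2.282 0.804 -3.301
endloop
endfacet
facet normal -0.437 -0.623 0.649
outer loop
vertex 1.56 1.105 -3.499
vertex 2.282 0.804 -3.301
vertex 1.995 1.531 -2.797
endloop
endfacet
facet normal 0.437 0.623 -0.649
outer loop
vertex 2.772 1.502 -4.027
vertex 2.485 2.229 -3.523
vertex 3.278 1.749 -3.449
endloop
endfacet
facet normal 0.645 -0.720 -0.257
outer loop
vertex 2.772 1.502 -4.027
vertex 3.278 1.749 -3.449
vertex 2.282 0.804 -3.301
endloop
endfacet
facet normal 0.645 -0.720 -0.257
outer loop
vertex 2.282 0.804 -3.301
vertex 3.278 1.749 -3.449
vertex 2.788 1.051 -2.723
endloop
endfacet
facet normal -0.437 -0.623 0.649
outer loop
vertex 2.282 0.804 -3.301
vertex 2.788 1.051 -2.723
vertex 1.995 1.531 -2.797
endloop
endfacet
facet normal 0.437 0.623 -0.649
outer loop
vertex 3.278 1.749 -3.449
vertex 2.485 2.229 -3.523
vertex 3.187 2.357 -2.927
endloop
endfacet
facet normal 0.892 -0.210 0.400
outer loop
vertex 3.278 1.749 -3.449
vertex 3.187 2.357 -2.927
vertex 2.788 1.051 -2.723
endloop
endfacet
facet normal 0.892 -0.210 0.400
outer loop
vertex 2.788 1.051 -2.723
vertex 3.187 2.357 -2.927
vertex 2.697 1.66 -2.2
endloop
endfacet
facet normal -0.437 -0.623 0.649
outer loop
vertex 2.788 1.051 -2.723
vertex 2.697 1.66 -2.2
vertex 1.995 1.531 -2.797
endloop
endfacet

endsolid


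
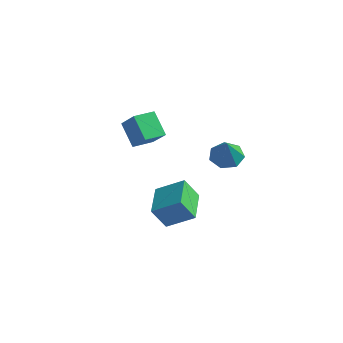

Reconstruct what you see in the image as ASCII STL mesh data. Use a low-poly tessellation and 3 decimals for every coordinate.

solid 
facet normal -0.713 0.192 -0.674
outer loop
vertex -4.147 -1.584 -0.239
vertex -3.807 -0.413 -0.265
vertex -3.118 -1.909 -1.421
endloop
endfacet
facet normal -0.279 -0.960 0.021
outer loop
vertex -2.013 -2.207 -0.375
vertex -4.147 -1.584 -0.239
vertex -3.118 -1.909 -1.421
endloop
endfacet
facet normal -0.713 0.192 -0.674
outer loop
vertex -3.118 -1.909 -1.421
vertex -3.807 -0.413 -0.265
vertex -2.778 -0.737 -1.446
endloop
endfacet
facet normal 0.644 -0.203 -0.738
outer loop
vertex -2.778 -0.737 -1.446
vertex -2.013 -2.207 -0.375
vertex -3.118 -1.909 -1.421
endloop
endfacet
facet normal -0.644 0.203 0.738
outer loop
vertex -4.147 -1.584 -0.239
vertex -2.702 -0.711 0.781
vertex -3.807 -0.413 -0.265
endloop
endfacet
facet normal -0.279 -0.960 0.020
outer loop
vertex -3.042 -1.883 0.806
vertex -4.147 -1.584 -0.239
vertex -2.013 -2.207 -0.375
endloop
endfacet
facet normal -0.643 0.202 0.738
outer loop
vertex -3.042 -1.883 0.806
vertex -2.702 -0.711 0.781
vertex -4.147 -1.584 -0.239
endloop
endfacet
facet normal 0.279 0.960 -0.021
outer loop
vertex -3.807 -0.413 -0.265
vertex -2.702 -0.711 0.781
vertex -2.778 -0.737 -1.446
endloop
endfacet
facet normal 0.643 -0.203 -0.738
outer loop
vertex -1.673 -1.036 -0.401
vertex -2.013 -2.207 -0.375
vertex -2.778 -0.737 -1.446
endloop
endfacet
facet normal 0.279 0.960 -0.021
outer loop
vertex -2.778 -0.737 -1.446
vertex -2.702 -0.711 0.781
vertex -1.673 -1.036 -0.401
endloop
endfacet
facet normal 0.713 -0.192 0.674
outer loop
vertex -1.673 -1.036 -0.401
vertex -3.042 -1.883 0.806
vertex -2.013 -2.207 -0.375
endloop
endfacet
facet normal 0.713 -0.193 0.674
outer loop
vertex -2.702 -0.711 0.781
vertex -3.042 -1.883 0.806
vertex -1.673 -1.036 -0.401
endloop
endfacet
facet normal -0.356 0.455 -0.816
outer loop
vertex 4.059 -2.001 0.586
vertex 3.338 -2.485 0.631
vertex 3.495 -1.711 0.994
endloop
endfacet
facet normal 0.658 0.537 0.528
outer loop
vertex 4.059 -2.001 0.586
vertex 3.495 -1.711 0.994
vertex 3.942 -3.255 2.009
endloop
endfacet
facet normal -0.358 0.455 -0.816
outer loop
vertex 3.495 -1.711 0.994
vertex 3.338 -2.485 0.631
vertex 2.812 -2.004 1.13
endloop
endfacet
facet normal -0.062 0.536 0.842
outer loop
vertex 3.495 -1.711 0.994
vertex 2.812 -2.004 1.13
vertex 3.942 -3.255 2.009
endloop
endfacet
facet normal -0.357 0.455 -0.815
outer loop
vertex 2.812 -2.004 1.13
vertex 3.338 -2.485 0.631
vertex 2.526 -2.66 0.889
endloop
endfacet
facet normal -0.624 -0.015 0.781
outer loop
vertex 2.812 -2.004 1.13
vertex 2.526 -2.66 0.889
vertex 3.942 -3.255 2.009
endloop
endfacet
facet normal -0.357 0.455 -0.815
outer loop
vertex 2.526 -2.66 0.889
vertex 3.338 -2.485 0.631
vertex 2.851 -3.184 0.454
endloop
endfacet
facet normal -0.602 -0.697 0.390
outer loop
vertex 2.526 -2.66 0.889
vertex 2.851 -3.184 0.454
vertex 3.942 -3.255 2.009
endloop
endfacet
facet normal -0.357 0.455 -0.815
outer loop
vertex 2.851 -3.184 0.454
vertex 3.338 -2.485 0.631
vertex 3.543 -3.182 0.152
endloop
endfacet
facet normal -0.013 -0.999 -0.036
outer loop
vertex 2.851 -3.184 0.454
vertex 3.543 -3.182 0.152
vertex 3.942 -3.255 2.009
endloop
endfacet
facet normal -0.356 0.456 -0.816
outer loop
vertex 3.543 -3.182 0.152
vertex 3.338 -2.485 0.631
vertex 4.081 -2.656 0.211
endloop
endfacet
facet normal 0.698 -0.694 -0.177
outer loop
vertex 3.543 -3.182 0.152
vertex 4.081 -2.656 0.211
vertex 3.942 -3.255 2.009
endloop
endfacet
facet normal -0.356 0.455 -0.816
outer loop
vertex 4.081 -2.656 0.211
vertex 3.338 -2.485 0.631
vertex 4.059 -2.001 0.586
endloop
endfacet
facet normal 0.997 -0.009 0.074
outer loop
vertex 4.081 -2.656 0.211
vertex 4.059 -2.001 0.586
vertex 3.942 -3.255 2.009
endloop
endfacet
facet normal -0.555 0.811 0.186
outer loop
vertex 0.049 -1.648 -2.765
vertex 0.505 -1.06 -3.963
vertex -1.246 -2.343 -3.6
endloop
endfacet
facet normal -0.324 -0.417 0.849
outer loop
vertex -0.125 -3.98 -3.977
vertex 0.049 -1.648 -2.765
vertex -1.246 -2.343 -3.6
endloop
endfacet
facet normal -0.555 0.811 0.187
outer loop
vertex -1.246 -2.343 -3.6
vertex 0.505 -1.06 -3.963
vertex -0.79 -1.755 -4.797
endloop
endfacet
facet normal -0.766 -0.411 -0.494
outer loop
vertex -0.79 -1.755 -4.797
vertex -0.125 -3.98 -3.977
vertex -1.246 -2.343 -3.6
endloop
endfacet
facet normal 0.766 0.411 0.494
outer loop
vertex 0.049 -1.648 -2.765
vertex 1.626 -2.697 -4.34
vertex 0.505 -1.06 -3.963
endloop
endfacet
facet normal -0.323 -0.417 0.849
outer loop
vertex 1.17 -3.285 -3.143
vertex 0.049 -1.648 -2.765
vertex -0.125 -3.98 -3.977
endloop
endfacet
facet normal 0.766 0.411 0.494
outer loop
vertex 1.17 -3.285 -3.143
vertex 1.626 -2.697 -4.34
vertex 0.049 -1.648 -2.765
endloop
endfacet
facet normal 0.323 0.417 -0.849
outer loop
vertex 0.505 -1.06 -3.963
vertex 1.626 -2.697 -4.34
vertex -0.79 -1.755 -4.797
endloop
endfacet
facet normal -0.767 -0.411 -0.493
outer loop
vertex 0.331 -3.392 -5.175
vertex -0.125 -3.98 -3.977
vertex -0.79 -1.755 -4.797
endloop
endfacet
facet normal 0.323 0.418 -0.849
outer loop
vertex -0.79 -1.755 -4.797
vertex 1.626 -2.697 -4.34
vertex 0.331 -3.392 -5.175
endloop
endfacet
facet normal 0.555 -0.811 -0.187
outer loop
vertex 0.331 -3.392 -5.175
vertex 1.17 -3.285 -3.143
vertex -0.125 -3.98 -3.977
endloop
endfacet
facet normal 0.555 -0.810 -0.187
outer loop
vertex 1.626 -2.697 -4.34
vertex 1.17 -3.285 -3.143
vertex 0.331 -3.392 -5.175
endloop
endfacet

endsolid


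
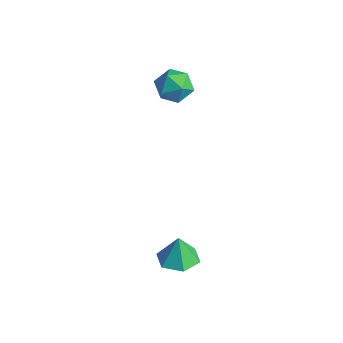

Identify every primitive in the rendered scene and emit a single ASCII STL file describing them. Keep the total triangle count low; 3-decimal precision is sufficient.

solid 
facet normal 0.399 0.067 0.915
outer loop
vertex -1.901 4.538 2.373
vertex -2.182 3.632 2.562
vertex -1.313 3.797 2.171
endloop
endfacet
facet normal 0.755 0.476 0.451
outer loop
vertex -1.901 4.538 2.373
vertex -1.313 3.797 2.171
vertex -1.401 4.529 1.545
endloop
endfacet
facet normal 0.294 0.941 0.167
outer loop
vertex -1.901 4.538 2.373
vertex -1.401 4.529 1.545
vertex -2.324 4.817 1.549
endloop
endfacet
facet normal -0.348 0.819 0.456
outer loop
vertex -1.901 4.538 2.373
vertex -2.324 4.817 1.549
vertex -2.807 4.262 2.177
endloop
endfacet
facet normal -0.284 0.279 0.917
outer loop
vertex -1.901 4.538 2.373
vertex -2.807 4.262 2.177
vertex -2.182 3.632 2.562
endloop
endfacet
facet normal 0.996 0.057 -0.074
outer loop
vertex -1.401 4.529 1.545
vertex -1.313 3.797 2.171
vertex -1.373 3.618 1.223
endloop
endfacet
facet normal 0.419 -0.605 0.677
outer loop
vertex -1.313 3.797 2.171
vertex -2.182 3.632 2.562
vertex -1.856 3.063 1.851
endloop
endfacet
facet normal -0.684 -0.262 0.681
outer loop
vertex -2.182 3.632 2.562
vertex -2.807 4.262 2.177
vertex -2.779 3.351 1.855
endloop
endfacet
facet normal -0.788 0.612 -0.066
outer loop
vertex -2.807 4.262 2.177
vertex -2.324 4.817 1.549
vertex -2.867 4.083 1.229
endloop
endfacet
facet normal 0.250 0.809 -0.533
outer loop
vertex -2.324 4.817 1.549
vertex -1.401 4.529 1.545
vertex -1.998 4.248 0.838
endloop
endfacet
facet normal 0.348 -0.819 -0.456
outer loop
vertex -2.279 3.342 1.027
vertex -1.373 3.618 1.223
vertex -1.856 3.063 1.851
endloop
endfacet
facet normal -0.294 -0.941 -0.167
outer loop
vertex -2.279 3.342 1.027
vertex -1.856 3.063 1.851
vertex -2.779 3.351 1.855
endloop
endfacet
facet normal -0.755 -0.476 -0.451
outer loop
vertex -2.279 3.342 1.027
vertex -2.779 3.351 1.855
vertex -2.867 4.083 1.229
endloop
endfacet
facet normal -0.399 -0.067 -0.915
outer loop
vertex -2.279 3.342 1.027
vertex -2.867 4.083 1.229
vertex -1.998 4.248 0.838
endloop
endfacet
facet normal 0.284 -0.279 -0.917
outer loop
vertex -2.279 3.342 1.027
vertex -1.998 4.248 0.838
vertex -1.373 3.618 1.223
endloop
endfacet
facet normal 0.788 -0.612 0.066
outer loop
vertex -1.856 3.063 1.851
vertex -1.373 3.618 1.223
vertex -1.313 3.797 2.171
endloop
endfacet
facet normal -0.250 -0.809 0.533
outer loop
vertex -2.779 3.351 1.855
vertex -1.856 3.063 1.851
vertex -2.182 3.632 2.562
endloop
endfacet
facet normal -0.996 -0.057 0.074
outer loop
vertex -2.867 4.083 1.229
vertex -2.779 3.351 1.855
vertex -2.807 4.262 2.177
endloop
endfacet
facet normal -0.419 0.605 -0.677
outer loop
vertex -1.998 4.248 0.838
vertex -2.867 4.083 1.229
vertex -2.324 4.817 1.549
endloop
endfacet
facet normal 0.684 0.262 -0.681
outer loop
vertex -1.373 3.618 1.223
vertex -1.998 4.248 0.838
vertex -1.401 4.529 1.545
endloop
endfacet
facet normal 0.090 -0.078 -0.993
outer loop
vertex 3.666 -0.037 -4.468
vertex 2.78 0.368 -4.58
vertex 3.579 0.936 -4.552
endloop
endfacet
facet normal 0.787 0.123 0.604
outer loop
vertex 3.666 -0.037 -4.468
vertex 3.579 0.936 -4.552
vertex 2.66 0.472 -3.26
endloop
endfacet
facet normal 0.090 -0.078 -0.993
outer loop
vertex 3.579 0.936 -4.552
vertex 2.78 0.368 -4.58
vertex 2.693 1.341 -4.664
endloop
endfacet
facet normal 0.305 0.807 0.506
outer loop
vertex 3.579 0.936 -4.552
vertex 2.693 1.341 -4.664
vertex 2.66 0.472 -3.26
endloop
endfacet
facet normal 0.091 -0.078 -0.993
outer loop
vertex 2.693 1.341 -4.664
vertex 2.78 0.368 -4.58
vertex 1.895 0.773 -4.693
endloop
endfacet
facet normal -0.532 0.725 0.436
outer loop
vertex 2.693 1.341 -4.664
vertex 1.895 0.773 -4.693
vertex 2.66 0.472 -3.26
endloop
endfacet
facet normal 0.091 -0.078 -0.993
outer loop
vertex 1.895 0.773 -4.693
vertex 2.78 0.368 -4.58
vertex 1.982 -0.199 -4.609
endloop
endfacet
facet normal -0.885 -0.039 0.464
outer loop
vertex 1.895 0.773 -4.693
vertex 1.982 -0.199 -4.609
vertex 2.66 0.472 -3.26
endloop
endfacet
facet normal 0.091 -0.078 -0.993
outer loop
vertex 1.982 -0.199 -4.609
vertex 2.78 0.368 -4.58
vertex 2.867 -0.604 -4.496
endloop
endfacet
facet normal -0.402 -0.723 0.562
outer loop
vertex 1.982 -0.199 -4.609
vertex 2.867 -0.604 -4.496
vertex 2.66 0.472 -3.26
endloop
endfacet
facet normal 0.090 -0.078 -0.993
outer loop
vertex 2.867 -0.604 -4.496
vertex 2.78 0.368 -4.58
vertex 3.666 -0.037 -4.468
endloop
endfacet
facet normal 0.434 -0.642 0.632
outer loop
vertex 2.867 -0.604 -4.496
vertex 3.666 -0.037 -4.468
vertex 2.66 0.472 -3.26
endloop
endfacet

endsolid


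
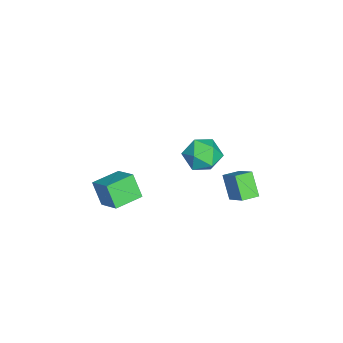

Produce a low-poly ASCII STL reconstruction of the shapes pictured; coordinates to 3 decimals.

solid 
facet normal -0.731 0.681 0.039
outer loop
vertex -2.137 -3.731 -0.223
vertex -1.109 -2.675 0.604
vertex -1.643 -3.12 -1.617
endloop
endfacet
facet normal -0.608 -0.625 -0.489
outer loop
vertex -0.371 -4.305 -1.684
vertex -2.137 -3.731 -0.223
vertex -1.643 -3.12 -1.617
endloop
endfacet
facet normal -0.731 0.681 0.039
outer loop
vertex -1.643 -3.12 -1.617
vertex -1.109 -2.675 0.604
vertex -0.615 -2.064 -0.789
endloop
endfacet
facet normal 0.310 0.382 -0.871
outer loop
vertex -0.615 -2.064 -0.789
vertex -0.371 -4.305 -1.684
vertex -1.643 -3.12 -1.617
endloop
endfacet
facet normal -0.309 -0.381 0.871
outer loop
vertex -2.137 -3.731 -0.223
vertex 0.163 -3.86 0.537
vertex -1.109 -2.675 0.604
endloop
endfacet
facet normal -0.608 -0.625 -0.490
outer loop
vertex -0.865 -4.916 -0.291
vertex -2.137 -3.731 -0.223
vertex -0.371 -4.305 -1.684
endloop
endfacet
facet normal -0.309 -0.382 0.871
outer loop
vertex -0.865 -4.916 -0.291
vertex 0.163 -3.86 0.537
vertex -2.137 -3.731 -0.223
endloop
endfacet
facet normal 0.608 0.625 0.490
outer loop
vertex -1.109 -2.675 0.604
vertex 0.163 -3.86 0.537
vertex -0.615 -2.064 -0.789
endloop
endfacet
facet normal 0.309 0.382 -0.871
outer loop
vertex 0.657 -3.249 -0.857
vertex -0.371 -4.305 -1.684
vertex -0.615 -2.064 -0.789
endloop
endfacet
facet normal 0.608 0.625 0.489
outer loop
vertex -0.615 -2.064 -0.789
vertex 0.163 -3.86 0.537
vertex 0.657 -3.249 -0.857
endloop
endfacet
facet normal 0.731 -0.681 -0.039
outer loop
vertex 0.657 -3.249 -0.857
vertex -0.865 -4.916 -0.291
vertex -0.371 -4.305 -1.684
endloop
endfacet
facet normal 0.731 -0.681 -0.039
outer loop
vertex 0.163 -3.86 0.537
vertex -0.865 -4.916 -0.291
vertex 0.657 -3.249 -0.857
endloop
endfacet
facet normal -0.333 0.784 0.523
outer loop
vertex -0.927 2.326 3.329
vertex -1.606 1.602 3.982
vertex -0.495 1.845 4.326
endloop
endfacet
facet normal 0.331 0.898 0.290
outer loop
vertex -0.927 2.326 3.329
vertex -0.495 1.845 4.326
vertex 0.185 1.908 3.354
endloop
endfacet
facet normal 0.327 0.845 -0.423
outer loop
vertex -0.927 2.326 3.329
vertex 0.185 1.908 3.354
vertex -0.506 1.703 2.409
endloop
endfacet
facet normal -0.339 0.700 -0.629
outer loop
vertex -0.927 2.326 3.329
vertex -0.506 1.703 2.409
vertex -1.613 1.515 2.797
endloop
endfacet
facet normal -0.748 0.662 -0.044
outer loop
vertex -0.927 2.326 3.329
vertex -1.613 1.515 2.797
vertex -1.606 1.602 3.982
endloop
endfacet
facet normal 0.747 0.378 0.547
outer loop
vertex 0.185 1.908 3.354
vertex -0.495 1.845 4.326
vertex 0.193 0.925 4.023
endloop
endfacet
facet normal -0.329 0.195 0.924
outer loop
vertex -0.495 1.845 4.326
vertex -1.606 1.602 3.982
vertex -0.914 0.737 4.411
endloop
endfacet
facet normal -1.000 -0.004 0.006
outer loop
vertex -1.606 1.602 3.982
vertex -1.613 1.515 2.797
vertex -1.605 0.532 3.466
endloop
endfacet
facet normal -0.339 0.056 -0.939
outer loop
vertex -1.613 1.515 2.797
vertex -0.506 1.703 2.409
vertex -0.925 0.595 2.494
endloop
endfacet
facet normal 0.741 0.292 -0.605
outer loop
vertex -0.506 1.703 2.409
vertex 0.185 1.908 3.354
vertex 0.186 0.838 2.838
endloop
endfacet
facet normal 0.339 -0.700 0.629
outer loop
vertex -0.493 0.114 3.491
vertex 0.193 0.925 4.023
vertex -0.914 0.737 4.411
endloop
endfacet
facet normal -0.327 -0.845 0.423
outer loop
vertex -0.493 0.114 3.491
vertex -0.914 0.737 4.411
vertex -1.605 0.532 3.466
endloop
endfacet
facet normal -0.331 -0.898 -0.290
outer loop
vertex -0.493 0.114 3.491
vertex -1.605 0.532 3.466
vertex -0.925 0.595 2.494
endloop
endfacet
facet normal 0.333 -0.784 -0.523
outer loop
vertex -0.493 0.114 3.491
vertex -0.925 0.595 2.494
vertex 0.186 0.838 2.838
endloop
endfacet
facet normal 0.748 -0.662 0.044
outer loop
vertex -0.493 0.114 3.491
vertex 0.186 0.838 2.838
vertex 0.193 0.925 4.023
endloop
endfacet
facet normal 0.339 -0.056 0.939
outer loop
vertex -0.914 0.737 4.411
vertex 0.193 0.925 4.023
vertex -0.495 1.845 4.326
endloop
endfacet
facet normal -0.741 -0.292 0.605
outer loop
vertex -1.605 0.532 3.466
vertex -0.914 0.737 4.411
vertex -1.606 1.602 3.982
endloop
endfacet
facet normal -0.747 -0.378 -0.547
outer loop
vertex -0.925 0.595 2.494
vertex -1.605 0.532 3.466
vertex -1.613 1.515 2.797
endloop
endfacet
facet normal 0.329 -0.195 -0.924
outer loop
vertex 0.186 0.838 2.838
vertex -0.925 0.595 2.494
vertex -0.506 1.703 2.409
endloop
endfacet
facet normal 1.000 0.004 -0.006
outer loop
vertex 0.193 0.925 4.023
vertex 0.186 0.838 2.838
vertex 0.185 1.908 3.354
endloop
endfacet
facet normal -0.606 0.793 -0.063
outer loop
vertex -3.68 2.774 -0.481
vertex -2.665 3.632 0.547
vertex -2.832 3.32 -1.774
endloop
endfacet
facet normal -0.604 -0.511 -0.612
outer loop
vertex -2.195 2.488 -1.707
vertex -3.68 2.774 -0.481
vertex -2.832 3.32 -1.774
endloop
endfacet
facet normal -0.606 0.793 -0.063
outer loop
vertex -2.832 3.32 -1.774
vertex -2.665 3.632 0.547
vertex -1.817 4.178 -0.746
endloop
endfacet
facet normal 0.517 0.333 -0.788
outer loop
vertex -1.817 4.178 -0.746
vertex -2.195 2.488 -1.707
vertex -2.832 3.32 -1.774
endloop
endfacet
facet normal -0.517 -0.333 0.788
outer loop
vertex -3.68 2.774 -0.481
vertex -2.028 2.8 0.614
vertex -2.665 3.632 0.547
endloop
endfacet
facet normal -0.604 -0.511 -0.612
outer loop
vertex -3.043 1.942 -0.414
vertex -3.68 2.774 -0.481
vertex -2.195 2.488 -1.707
endloop
endfacet
facet normal -0.517 -0.333 0.788
outer loop
vertex -3.043 1.942 -0.414
vertex -2.028 2.8 0.614
vertex -3.68 2.774 -0.481
endloop
endfacet
facet normal 0.604 0.511 0.612
outer loop
vertex -2.665 3.632 0.547
vertex -2.028 2.8 0.614
vertex -1.817 4.178 -0.746
endloop
endfacet
facet normal 0.517 0.333 -0.788
outer loop
vertex -1.18 3.346 -0.679
vertex -2.195 2.488 -1.707
vertex -1.817 4.178 -0.746
endloop
endfacet
facet normal 0.604 0.511 0.612
outer loop
vertex -1.817 4.178 -0.746
vertex -2.028 2.8 0.614
vertex -1.18 3.346 -0.679
endloop
endfacet
facet normal 0.606 -0.793 0.063
outer loop
vertex -1.18 3.346 -0.679
vertex -3.043 1.942 -0.414
vertex -2.195 2.488 -1.707
endloop
endfacet
facet normal 0.606 -0.793 0.063
outer loop
vertex -2.028 2.8 0.614
vertex -3.043 1.942 -0.414
vertex -1.18 3.346 -0.679
endloop
endfacet

endsolid


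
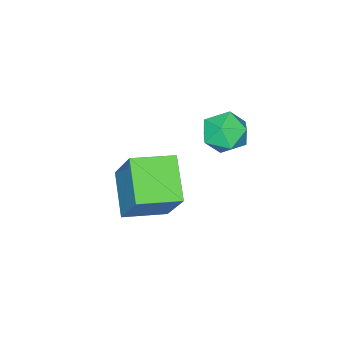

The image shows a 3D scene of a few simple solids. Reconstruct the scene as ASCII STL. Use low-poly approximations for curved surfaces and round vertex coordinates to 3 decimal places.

solid 
facet normal -0.538 -0.634 0.555
outer loop
vertex 1.812 2.376 -1.205
vertex 0.693 3.185 -1.364
vertex 1.278 1.293 -2.959
endloop
endfacet
facet normal 0.805 -0.582 0.114
outer loop
vertex 2.127 2.295 -3.836
vertex 1.812 2.376 -1.205
vertex 1.278 1.293 -2.959
endloop
endfacet
facet normal -0.537 -0.635 0.556
outer loop
vertex 1.278 1.293 -2.959
vertex 0.693 3.185 -1.364
vertex 0.159 2.101 -3.118
endloop
endfacet
facet normal -0.250 -0.509 -0.824
outer loop
vertex 0.159 2.101 -3.118
vertex 2.127 2.295 -3.836
vertex 1.278 1.293 -2.959
endloop
endfacet
facet normal 0.251 0.509 0.824
outer loop
vertex 1.812 2.376 -1.205
vertex 1.542 4.187 -2.241
vertex 0.693 3.185 -1.364
endloop
endfacet
facet normal 0.805 -0.582 0.114
outer loop
vertex 2.661 3.379 -2.082
vertex 1.812 2.376 -1.205
vertex 2.127 2.295 -3.836
endloop
endfacet
facet normal 0.250 0.509 0.824
outer loop
vertex 2.661 3.379 -2.082
vertex 1.542 4.187 -2.241
vertex 1.812 2.376 -1.205
endloop
endfacet
facet normal -0.805 0.582 -0.115
outer loop
vertex 0.693 3.185 -1.364
vertex 1.542 4.187 -2.241
vertex 0.159 2.101 -3.118
endloop
endfacet
facet normal -0.250 -0.508 -0.824
outer loop
vertex 1.008 3.104 -3.995
vertex 2.127 2.295 -3.836
vertex 0.159 2.101 -3.118
endloop
endfacet
facet normal -0.805 0.582 -0.114
outer loop
vertex 0.159 2.101 -3.118
vertex 1.542 4.187 -2.241
vertex 1.008 3.104 -3.995
endloop
endfacet
facet normal 0.538 0.634 -0.556
outer loop
vertex 1.008 3.104 -3.995
vertex 2.661 3.379 -2.082
vertex 2.127 2.295 -3.836
endloop
endfacet
facet normal 0.537 0.635 -0.555
outer loop
vertex 1.542 4.187 -2.241
vertex 2.661 3.379 -2.082
vertex 1.008 3.104 -3.995
endloop
endfacet
facet normal -0.042 0.398 0.917
outer loop
vertex -1.68 3.838 -1.424
vertex -1.801 3.092 -1.106
vertex -1.039 3.38 -1.196
endloop
endfacet
facet normal 0.384 0.782 0.492
outer loop
vertex -1.68 3.838 -1.424
vertex -1.039 3.38 -1.196
vertex -1.01 3.806 -1.896
endloop
endfacet
facet normal -0.001 0.998 -0.070
outer loop
vertex -1.68 3.838 -1.424
vertex -1.01 3.806 -1.896
vertex -1.754 3.781 -2.239
endloop
endfacet
facet normal -0.666 0.746 0.008
outer loop
vertex -1.68 3.838 -1.424
vertex -1.754 3.781 -2.239
vertex -2.243 3.339 -1.751
endloop
endfacet
facet normal -0.691 0.375 0.617
outer loop
vertex -1.68 3.838 -1.424
vertex -2.243 3.339 -1.751
vertex -1.801 3.092 -1.106
endloop
endfacet
facet normal 0.901 0.354 0.253
outer loop
vertex -1.01 3.806 -1.896
vertex -1.039 3.38 -1.196
vertex -0.717 3.041 -1.869
endloop
endfacet
facet normal 0.212 -0.268 0.940
outer loop
vertex -1.039 3.38 -1.196
vertex -1.801 3.092 -1.106
vertex -1.206 2.599 -1.381
endloop
endfacet
facet normal -0.836 -0.304 0.457
outer loop
vertex -1.801 3.092 -1.106
vertex -2.243 3.339 -1.751
vertex -1.95 2.574 -1.724
endloop
endfacet
facet normal -0.795 0.295 -0.529
outer loop
vertex -2.243 3.339 -1.751
vertex -1.754 3.781 -2.239
vertex -1.921 3.0 -2.424
endloop
endfacet
facet normal 0.279 0.702 -0.656
outer loop
vertex -1.754 3.781 -2.239
vertex -1.01 3.806 -1.896
vertex -1.159 3.288 -2.514
endloop
endfacet
facet normal 0.666 -0.746 -0.008
outer loop
vertex -1.28 2.542 -2.196
vertex -0.717 3.041 -1.869
vertex -1.206 2.599 -1.381
endloop
endfacet
facet normal 0.001 -0.998 0.070
outer loop
vertex -1.28 2.542 -2.196
vertex -1.206 2.599 -1.381
vertex -1.95 2.574 -1.724
endloop
endfacet
facet normal -0.384 -0.782 -0.492
outer loop
vertex -1.28 2.542 -2.196
vertex -1.95 2.574 -1.724
vertex -1.921 3.0 -2.424
endloop
endfacet
facet normal 0.042 -0.398 -0.917
outer loop
vertex -1.28 2.542 -2.196
vertex -1.921 3.0 -2.424
vertex -1.159 3.288 -2.514
endloop
endfacet
facet normal 0.691 -0.375 -0.617
outer loop
vertex -1.28 2.542 -2.196
vertex -1.159 3.288 -2.514
vertex -0.717 3.041 -1.869
endloop
endfacet
facet normal 0.795 -0.295 0.529
outer loop
vertex -1.206 2.599 -1.381
vertex -0.717 3.041 -1.869
vertex -1.039 3.38 -1.196
endloop
endfacet
facet normal -0.279 -0.702 0.656
outer loop
vertex -1.95 2.574 -1.724
vertex -1.206 2.599 -1.381
vertex -1.801 3.092 -1.106
endloop
endfacet
facet normal -0.901 -0.354 -0.253
outer loop
vertex -1.921 3.0 -2.424
vertex -1.95 2.574 -1.724
vertex -2.243 3.339 -1.751
endloop
endfacet
facet normal -0.212 0.268 -0.940
outer loop
vertex -1.159 3.288 -2.514
vertex -1.921 3.0 -2.424
vertex -1.754 3.781 -2.239
endloop
endfacet
facet normal 0.836 0.304 -0.457
outer loop
vertex -0.717 3.041 -1.869
vertex -1.159 3.288 -2.514
vertex -1.01 3.806 -1.896
endloop
endfacet

endsolid


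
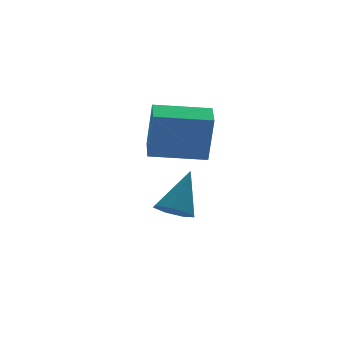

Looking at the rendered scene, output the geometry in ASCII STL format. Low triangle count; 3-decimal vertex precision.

solid 
facet normal -0.939 0.329 0.098
outer loop
vertex -1.06 0.384 4.061
vertex -0.656 1.493 4.213
vertex -1.148 0.659 2.294
endloop
endfacet
facet normal -0.340 -0.932 -0.128
outer loop
vertex 0.656 0.027 2.107
vertex -1.06 0.384 4.061
vertex -1.148 0.659 2.294
endloop
endfacet
facet normal -0.939 0.329 0.098
outer loop
vertex -1.148 0.659 2.294
vertex -0.656 1.493 4.213
vertex -0.743 1.768 2.447
endloop
endfacet
facet normal -0.048 0.154 -0.987
outer loop
vertex -0.743 1.768 2.447
vertex 0.656 0.027 2.107
vertex -1.148 0.659 2.294
endloop
endfacet
facet normal 0.049 -0.153 0.987
outer loop
vertex -1.06 0.384 4.061
vertex 1.148 0.861 4.026
vertex -0.656 1.493 4.213
endloop
endfacet
facet normal -0.340 -0.932 -0.128
outer loop
vertex 0.743 -0.248 3.873
vertex -1.06 0.384 4.061
vertex 0.656 0.027 2.107
endloop
endfacet
facet normal 0.049 -0.154 0.987
outer loop
vertex 0.743 -0.248 3.873
vertex 1.148 0.861 4.026
vertex -1.06 0.384 4.061
endloop
endfacet
facet normal 0.340 0.932 0.128
outer loop
vertex -0.656 1.493 4.213
vertex 1.148 0.861 4.026
vertex -0.743 1.768 2.447
endloop
endfacet
facet normal -0.049 0.153 -0.987
outer loop
vertex 1.06 1.136 2.259
vertex 0.656 0.027 2.107
vertex -0.743 1.768 2.447
endloop
endfacet
facet normal 0.340 0.932 0.128
outer loop
vertex -0.743 1.768 2.447
vertex 1.148 0.861 4.026
vertex 1.06 1.136 2.259
endloop
endfacet
facet normal 0.939 -0.329 -0.097
outer loop
vertex 1.06 1.136 2.259
vertex 0.743 -0.248 3.873
vertex 0.656 0.027 2.107
endloop
endfacet
facet normal 0.939 -0.329 -0.098
outer loop
vertex 1.148 0.861 4.026
vertex 0.743 -0.248 3.873
vertex 1.06 1.136 2.259
endloop
endfacet
facet normal -0.475 -0.352 -0.807
outer loop
vertex 0.666 2.09 -1.143
vertex 0.173 1.767 -0.712
vertex 0.159 2.439 -0.997
endloop
endfacet
facet normal 0.503 0.831 -0.240
outer loop
vertex 0.666 2.09 -1.143
vertex 0.159 2.439 -0.997
vertex 1.047 2.413 0.772
endloop
endfacet
facet normal -0.475 -0.352 -0.806
outer loop
vertex 0.159 2.439 -0.997
vertex 0.173 1.767 -0.712
vertex -0.338 2.283 -0.636
endloop
endfacet
facet normal -0.215 0.969 0.122
outer loop
vertex 0.159 2.439 -0.997
vertex -0.338 2.283 -0.636
vertex 1.047 2.413 0.772
endloop
endfacet
facet normal -0.475 -0.351 -0.807
outer loop
vertex -0.338 2.283 -0.636
vertex 0.173 1.767 -0.712
vertex -0.45 1.738 -0.333
endloop
endfacet
facet normal -0.652 0.466 0.598
outer loop
vertex -0.338 2.283 -0.636
vertex -0.45 1.738 -0.333
vertex 1.047 2.413 0.772
endloop
endfacet
facet normal -0.475 -0.350 -0.807
outer loop
vertex -0.45 1.738 -0.333
vertex 0.173 1.767 -0.712
vertex -0.093 1.215 -0.316
endloop
endfacet
facet normal -0.476 -0.298 0.827
outer loop
vertex -0.45 1.738 -0.333
vertex -0.093 1.215 -0.316
vertex 1.047 2.413 0.772
endloop
endfacet
facet normal -0.475 -0.350 -0.807
outer loop
vertex -0.093 1.215 -0.316
vertex 0.173 1.767 -0.712
vertex 0.464 1.108 -0.597
endloop
endfacet
facet normal 0.178 -0.749 0.638
outer loop
vertex -0.093 1.215 -0.316
vertex 0.464 1.108 -0.597
vertex 1.047 2.413 0.772
endloop
endfacet
facet normal -0.475 -0.351 -0.807
outer loop
vertex 0.464 1.108 -0.597
vertex 0.173 1.767 -0.712
vertex 0.802 1.497 -0.965
endloop
endfacet
facet normal 0.819 -0.547 0.173
outer loop
vertex 0.464 1.108 -0.597
vertex 0.802 1.497 -0.965
vertex 1.047 2.413 0.772
endloop
endfacet
facet normal -0.475 -0.351 -0.807
outer loop
vertex 0.802 1.497 -0.965
vertex 0.173 1.767 -0.712
vertex 0.666 2.09 -1.143
endloop
endfacet
facet normal 0.963 0.156 -0.218
outer loop
vertex 0.802 1.497 -0.965
vertex 0.666 2.09 -1.143
vertex 1.047 2.413 0.772
endloop
endfacet

endsolid


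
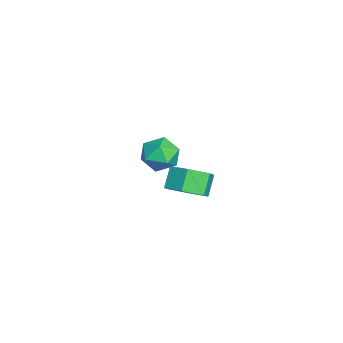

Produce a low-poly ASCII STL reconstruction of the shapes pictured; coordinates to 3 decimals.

solid 
facet normal -0.020 0.460 0.888
outer loop
vertex -3.655 0.109 1.87
vertex -4.254 -0.485 2.164
vertex -3.381 -0.644 2.266
endloop
endfacet
facet normal 0.620 0.530 0.579
outer loop
vertex -3.655 0.109 1.87
vertex -3.381 -0.644 2.266
vertex -2.959 -0.342 1.538
endloop
endfacet
facet normal 0.526 0.849 -0.051
outer loop
vertex -3.655 0.109 1.87
vertex -2.959 -0.342 1.538
vertex -3.571 0.004 0.987
endloop
endfacet
facet normal -0.172 0.976 -0.132
outer loop
vertex -3.655 0.109 1.87
vertex -3.571 0.004 0.987
vertex -4.372 -0.085 1.374
endloop
endfacet
facet normal -0.509 0.735 0.448
outer loop
vertex -3.655 0.109 1.87
vertex -4.372 -0.085 1.374
vertex -4.254 -0.485 2.164
endloop
endfacet
facet normal 0.880 -0.124 0.459
outer loop
vertex -2.959 -0.342 1.538
vertex -3.381 -0.644 2.266
vertex -3.128 -1.215 1.626
endloop
endfacet
facet normal -0.155 -0.238 0.959
outer loop
vertex -3.381 -0.644 2.266
vertex -4.254 -0.485 2.164
vertex -3.929 -1.304 2.013
endloop
endfacet
facet normal -0.946 0.208 0.247
outer loop
vertex -4.254 -0.485 2.164
vertex -4.372 -0.085 1.374
vertex -4.541 -0.958 1.462
endloop
endfacet
facet normal -0.401 0.599 -0.693
outer loop
vertex -4.372 -0.085 1.374
vertex -3.571 0.004 0.987
vertex -4.119 -0.656 0.734
endloop
endfacet
facet normal 0.728 0.393 -0.562
outer loop
vertex -3.571 0.004 0.987
vertex -2.959 -0.342 1.538
vertex -3.246 -0.815 0.836
endloop
endfacet
facet normal 0.172 -0.976 0.132
outer loop
vertex -3.845 -1.409 1.13
vertex -3.128 -1.215 1.626
vertex -3.929 -1.304 2.013
endloop
endfacet
facet normal -0.526 -0.849 0.051
outer loop
vertex -3.845 -1.409 1.13
vertex -3.929 -1.304 2.013
vertex -4.541 -0.958 1.462
endloop
endfacet
facet normal -0.620 -0.530 -0.579
outer loop
vertex -3.845 -1.409 1.13
vertex -4.541 -0.958 1.462
vertex -4.119 -0.656 0.734
endloop
endfacet
facet normal 0.020 -0.460 -0.888
outer loop
vertex -3.845 -1.409 1.13
vertex -4.119 -0.656 0.734
vertex -3.246 -0.815 0.836
endloop
endfacet
facet normal 0.509 -0.735 -0.448
outer loop
vertex -3.845 -1.409 1.13
vertex -3.246 -0.815 0.836
vertex -3.128 -1.215 1.626
endloop
endfacet
facet normal 0.401 -0.599 0.693
outer loop
vertex -3.929 -1.304 2.013
vertex -3.128 -1.215 1.626
vertex -3.381 -0.644 2.266
endloop
endfacet
facet normal -0.728 -0.393 0.562
outer loop
vertex -4.541 -0.958 1.462
vertex -3.929 -1.304 2.013
vertex -4.254 -0.485 2.164
endloop
endfacet
facet normal -0.880 0.124 -0.459
outer loop
vertex -4.119 -0.656 0.734
vertex -4.541 -0.958 1.462
vertex -4.372 -0.085 1.374
endloop
endfacet
facet normal 0.155 0.238 -0.959
outer loop
vertex -3.246 -0.815 0.836
vertex -4.119 -0.656 0.734
vertex -3.571 0.004 0.987
endloop
endfacet
facet normal 0.946 -0.208 -0.247
outer loop
vertex -3.128 -1.215 1.626
vertex -3.246 -0.815 0.836
vertex -2.959 -0.342 1.538
endloop
endfacet
facet normal 0.595 -0.214 -0.774
outer loop
vertex 1.804 0.275 3.391
vertex 1.148 0.433 2.843
vertex 1.684 1.077 3.077
endloop
endfacet
facet normal 0.792 0.322 0.519
outer loop
vertex 1.804 0.275 3.391
vertex 1.684 1.077 3.077
vertex 1.209 0.489 4.166
endloop
endfacet
facet normal 0.791 0.323 0.520
outer loop
vertex 1.209 0.489 4.166
vertex 1.684 1.077 3.077
vertex 1.088 1.291 3.851
endloop
endfacet
facet normal -0.595 0.214 0.774
outer loop
vertex 1.209 0.489 4.166
vertex 1.088 1.291 3.851
vertex 0.552 0.647 3.617
endloop
endfacet
facet normal 0.595 -0.214 -0.774
outer loop
vertex 1.684 1.077 3.077
vertex 1.148 0.433 2.843
vertex 1.027 1.235 2.528
endloop
endfacet
facet normal 0.275 0.960 -0.053
outer loop
vertex 1.684 1.077 3.077
vertex 1.027 1.235 2.528
vertex 1.088 1.291 3.851
endloop
endfacet
facet normal 0.276 0.960 -0.053
outer loop
vertex 1.088 1.291 3.851
vertex 1.027 1.235 2.528
vertex 0.432 1.449 3.303
endloop
endfacet
facet normal -0.595 0.214 0.774
outer loop
vertex 1.088 1.291 3.851
vertex 0.432 1.449 3.303
vertex 0.552 0.647 3.617
endloop
endfacet
facet normal 0.595 -0.214 -0.774
outer loop
vertex 1.027 1.235 2.528
vertex 1.148 0.433 2.843
vertex 0.491 0.591 2.294
endloop
endfacet
facet normal -0.516 0.637 -0.572
outer loop
vertex 1.027 1.235 2.528
vertex 0.491 0.591 2.294
vertex 0.432 1.449 3.303
endloop
endfacet
facet normal -0.516 0.637 -0.572
outer loop
vertex 0.432 1.449 3.303
vertex 0.491 0.591 2.294
vertex -0.104 0.805 3.069
endloop
endfacet
facet normal -0.595 0.214 0.774
outer loop
vertex 0.432 1.449 3.303
vertex -0.104 0.805 3.069
vertex 0.552 0.647 3.617
endloop
endfacet
facet normal 0.595 -0.214 -0.774
outer loop
vertex 0.491 0.591 2.294
vertex 1.148 0.433 2.843
vertex 0.612 -0.211 2.609
endloop
endfacet
facet normal -0.792 -0.323 -0.519
outer loop
vertex 0.491 0.591 2.294
vertex 0.612 -0.211 2.609
vertex -0.104 0.805 3.069
endloop
endfacet
facet normal -0.791 -0.322 -0.520
outer loop
vertex -0.104 0.805 3.069
vertex 0.612 -0.211 2.609
vertex 0.016 0.003 3.383
endloop
endfacet
facet normal -0.595 0.214 0.774
outer loop
vertex -0.104 0.805 3.069
vertex 0.016 0.003 3.383
vertex 0.552 0.647 3.617
endloop
endfacet
facet normal 0.595 -0.214 -0.774
outer loop
vertex 0.612 -0.211 2.609
vertex 1.148 0.433 2.843
vertex 1.268 -0.369 3.157
endloop
endfacet
facet normal -0.276 -0.960 0.053
outer loop
vertex 0.612 -0.211 2.609
vertex 1.268 -0.369 3.157
vertex 0.016 0.003 3.383
endloop
endfacet
facet normal -0.276 -0.960 0.053
outer loop
vertex 0.016 0.003 3.383
vertex 1.268 -0.369 3.157
vertex 0.673 -0.155 3.932
endloop
endfacet
facet normal -0.595 0.214 0.774
outer loop
vertex 0.016 0.003 3.383
vertex 0.673 -0.155 3.932
vertex 0.552 0.647 3.617
endloop
endfacet
facet normal 0.595 -0.214 -0.774
outer loop
vertex 1.268 -0.369 3.157
vertex 1.148 0.433 2.843
vertex 1.804 0.275 3.391
endloop
endfacet
facet normal 0.516 -0.637 0.572
outer loop
vertex 1.268 -0.369 3.157
vertex 1.804 0.275 3.391
vertex 0.673 -0.155 3.932
endloop
endfacet
facet normal 0.516 -0.637 0.572
outer loop
vertex 0.673 -0.155 3.932
vertex 1.804 0.275 3.391
vertex 1.209 0.489 4.166
endloop
endfacet
facet normal -0.595 0.214 0.774
outer loop
vertex 0.673 -0.155 3.932
vertex 1.209 0.489 4.166
vertex 0.552 0.647 3.617
endloop
endfacet

endsolid
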